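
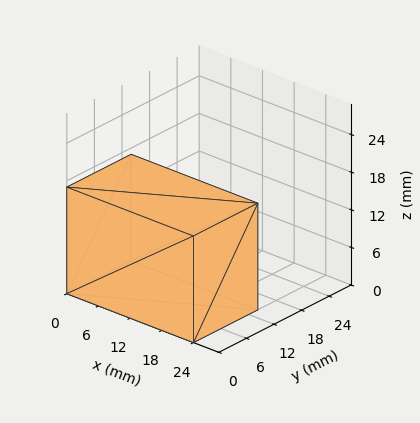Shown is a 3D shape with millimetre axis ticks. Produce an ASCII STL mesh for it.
Reading the render: the shape is a rectangular box, roughly 24 × 14 mm footprint and 17 mm tall (dimensions read to the nearest mm from the axis ticks). For the STL, each face is triangulated and given an outward normal.

solid part
  facet normal 0.0000 0.0000 -1.0000
    outer loop
      vertex 24.000 14.000 0.000
      vertex 24.000 0.000 0.000
      vertex 0.000 0.000 0.000
    endloop
  endfacet
  facet normal 0.0000 0.0000 -1.0000
    outer loop
      vertex 0.000 14.000 0.000
      vertex 24.000 14.000 0.000
      vertex 0.000 0.000 0.000
    endloop
  endfacet
  facet normal 0.0000 0.0000 1.0000
    outer loop
      vertex 0.000 0.000 17.000
      vertex 24.000 0.000 17.000
      vertex 24.000 14.000 17.000
    endloop
  endfacet
  facet normal 0.0000 0.0000 1.0000
    outer loop
      vertex 0.000 0.000 17.000
      vertex 24.000 14.000 17.000
      vertex 0.000 14.000 17.000
    endloop
  endfacet
  facet normal 0.0000 -1.0000 0.0000
    outer loop
      vertex 0.000 0.000 0.000
      vertex 24.000 0.000 0.000
      vertex 24.000 0.000 17.000
    endloop
  endfacet
  facet normal 0.0000 -1.0000 0.0000
    outer loop
      vertex 0.000 0.000 0.000
      vertex 24.000 0.000 17.000
      vertex 0.000 0.000 17.000
    endloop
  endfacet
  facet normal 0.0000 1.0000 0.0000
    outer loop
      vertex 24.000 14.000 17.000
      vertex 24.000 14.000 0.000
      vertex 0.000 14.000 0.000
    endloop
  endfacet
  facet normal 0.0000 1.0000 0.0000
    outer loop
      vertex 0.000 14.000 17.000
      vertex 24.000 14.000 17.000
      vertex 0.000 14.000 0.000
    endloop
  endfacet
  facet normal -1.0000 0.0000 0.0000
    outer loop
      vertex 0.000 14.000 17.000
      vertex 0.000 14.000 0.000
      vertex 0.000 0.000 0.000
    endloop
  endfacet
  facet normal -1.0000 0.0000 0.0000
    outer loop
      vertex 0.000 0.000 17.000
      vertex 0.000 14.000 17.000
      vertex 0.000 0.000 0.000
    endloop
  endfacet
  facet normal 1.0000 0.0000 0.0000
    outer loop
      vertex 24.000 0.000 0.000
      vertex 24.000 14.000 0.000
      vertex 24.000 14.000 17.000
    endloop
  endfacet
  facet normal 1.0000 0.0000 0.0000
    outer loop
      vertex 24.000 0.000 0.000
      vertex 24.000 14.000 17.000
      vertex 24.000 0.000 17.000
    endloop
  endfacet
endsolid part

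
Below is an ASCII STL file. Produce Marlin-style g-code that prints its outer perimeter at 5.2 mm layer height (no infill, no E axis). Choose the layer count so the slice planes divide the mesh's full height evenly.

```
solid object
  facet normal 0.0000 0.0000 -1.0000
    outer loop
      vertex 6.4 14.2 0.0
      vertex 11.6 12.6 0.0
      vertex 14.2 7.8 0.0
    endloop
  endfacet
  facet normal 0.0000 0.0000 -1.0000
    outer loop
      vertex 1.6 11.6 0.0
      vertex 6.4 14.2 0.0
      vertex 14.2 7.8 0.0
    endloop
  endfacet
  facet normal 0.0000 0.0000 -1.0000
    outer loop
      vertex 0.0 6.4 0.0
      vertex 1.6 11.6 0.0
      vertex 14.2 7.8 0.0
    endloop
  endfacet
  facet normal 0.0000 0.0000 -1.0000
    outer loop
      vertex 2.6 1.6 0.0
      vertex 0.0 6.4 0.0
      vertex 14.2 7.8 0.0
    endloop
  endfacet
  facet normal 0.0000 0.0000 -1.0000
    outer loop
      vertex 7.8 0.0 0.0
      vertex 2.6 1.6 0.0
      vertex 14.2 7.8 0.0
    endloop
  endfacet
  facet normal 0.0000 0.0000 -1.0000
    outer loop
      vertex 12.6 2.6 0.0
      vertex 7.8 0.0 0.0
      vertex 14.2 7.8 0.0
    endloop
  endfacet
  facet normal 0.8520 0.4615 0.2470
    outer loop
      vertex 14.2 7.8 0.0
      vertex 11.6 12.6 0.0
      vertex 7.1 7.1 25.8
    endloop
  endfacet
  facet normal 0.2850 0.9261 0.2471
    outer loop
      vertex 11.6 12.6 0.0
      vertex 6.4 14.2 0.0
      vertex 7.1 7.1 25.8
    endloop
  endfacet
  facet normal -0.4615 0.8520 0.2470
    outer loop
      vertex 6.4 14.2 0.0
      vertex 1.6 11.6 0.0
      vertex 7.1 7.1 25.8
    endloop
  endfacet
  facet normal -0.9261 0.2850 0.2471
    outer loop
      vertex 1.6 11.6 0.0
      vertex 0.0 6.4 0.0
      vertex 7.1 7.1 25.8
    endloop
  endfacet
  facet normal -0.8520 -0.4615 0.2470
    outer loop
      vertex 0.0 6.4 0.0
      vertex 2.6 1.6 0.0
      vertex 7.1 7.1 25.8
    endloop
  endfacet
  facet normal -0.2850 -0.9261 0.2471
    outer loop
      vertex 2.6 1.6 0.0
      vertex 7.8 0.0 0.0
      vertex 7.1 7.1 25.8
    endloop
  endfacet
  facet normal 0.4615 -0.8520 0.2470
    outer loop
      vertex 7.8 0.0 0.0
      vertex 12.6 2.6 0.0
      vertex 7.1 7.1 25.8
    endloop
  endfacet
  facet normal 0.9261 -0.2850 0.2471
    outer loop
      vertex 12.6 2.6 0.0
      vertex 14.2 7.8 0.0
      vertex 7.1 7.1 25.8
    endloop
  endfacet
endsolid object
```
; perimeter-only toolpath
G21 ; units = mm
G90 ; absolute positioning
G28 ; home
; layer 1
G0 Z5.2
G0 X12.8 Y7.7
G1 X10.7 Y11.5
G1 X6.5 Y12.8
G1 X2.7 Y10.7
G1 X1.4 Y6.5
G1 X3.5 Y2.7
G1 X7.7 Y1.4
G1 X11.5 Y3.5
G1 X12.8 Y7.7
; layer 2
G0 Z10.3
G0 X11.4 Y7.5
G1 X9.8 Y10.4
G1 X6.7 Y11.4
G1 X3.8 Y9.8
G1 X2.8 Y6.7
G1 X4.4 Y3.8
G1 X7.5 Y2.8
G1 X10.4 Y4.4
G1 X11.4 Y7.5
; layer 3
G0 Z15.5
G0 X9.9 Y7.4
G1 X8.9 Y9.3
G1 X6.8 Y9.9
G1 X4.9 Y8.9
G1 X4.3 Y6.8
G1 X5.3 Y4.9
G1 X7.4 Y4.3
G1 X9.3 Y5.3
G1 X9.9 Y7.4
; layer 4
G0 Z20.6
G0 X8.5 Y7.2
G1 X8.0 Y8.2
G1 X7.0 Y8.5
G1 X6.0 Y8.0
G1 X5.7 Y7.0
G1 X6.2 Y6.0
G1 X7.2 Y5.7
G1 X8.2 Y6.2
G1 X8.5 Y7.2
M2 ; end

The solid is a regular 8-sided pyramid, base circumscribed radius ≈ 7.1 mm, apex at z ≈ 25.8 mm. Slicing at Δz = 5.2 mm — 5 equal slices spanning the solid's height, so layer i sits at z = i·h/5 — gives 4 non-empty perimeters. Each is a 8-segment closed polygon; G0 lifts to the layer z and rapids to the start vertex, then G1 traces the edges. The cross-section shrinks linearly with z (the slice at the apex is degenerate and omitted).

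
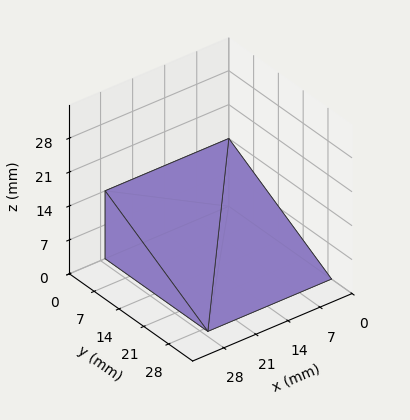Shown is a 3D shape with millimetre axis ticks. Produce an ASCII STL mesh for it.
Reading the render: the shape is a wedge (ramp): 27 × 29 mm base, rising to 14 mm along the y=0 edge and sloping linearly to z=0 at y=29 (dimensions read to the nearest mm from the axis ticks). For the STL, each face is triangulated and given an outward normal.

solid part
  facet normal 0.0000 0.0000 -1.0000
    outer loop
      vertex 27.00 29.00 0.00
      vertex 27.00 0.00 0.00
      vertex 0.00 0.00 0.00
    endloop
  endfacet
  facet normal 0.0000 0.0000 -1.0000
    outer loop
      vertex 0.00 29.00 0.00
      vertex 27.00 29.00 0.00
      vertex 0.00 0.00 0.00
    endloop
  endfacet
  facet normal 0.0000 -1.0000 0.0000
    outer loop
      vertex 0.00 0.00 0.00
      vertex 27.00 0.00 0.00
      vertex 27.00 0.00 14.00
    endloop
  endfacet
  facet normal 0.0000 -1.0000 0.0000
    outer loop
      vertex 0.00 0.00 0.00
      vertex 27.00 0.00 14.00
      vertex 0.00 0.00 14.00
    endloop
  endfacet
  facet normal 0.0000 0.4347 0.9006
    outer loop
      vertex 0.00 0.00 14.00
      vertex 27.00 0.00 14.00
      vertex 27.00 29.00 0.00
    endloop
  endfacet
  facet normal 0.0000 0.4347 0.9006
    outer loop
      vertex 0.00 0.00 14.00
      vertex 27.00 29.00 0.00
      vertex 0.00 29.00 0.00
    endloop
  endfacet
  facet normal -1.0000 0.0000 0.0000
    outer loop
      vertex 0.00 0.00 14.00
      vertex 0.00 29.00 0.00
      vertex 0.00 0.00 0.00
    endloop
  endfacet
  facet normal 1.0000 0.0000 0.0000
    outer loop
      vertex 27.00 0.00 0.00
      vertex 27.00 29.00 0.00
      vertex 27.00 0.00 14.00
    endloop
  endfacet
endsolid part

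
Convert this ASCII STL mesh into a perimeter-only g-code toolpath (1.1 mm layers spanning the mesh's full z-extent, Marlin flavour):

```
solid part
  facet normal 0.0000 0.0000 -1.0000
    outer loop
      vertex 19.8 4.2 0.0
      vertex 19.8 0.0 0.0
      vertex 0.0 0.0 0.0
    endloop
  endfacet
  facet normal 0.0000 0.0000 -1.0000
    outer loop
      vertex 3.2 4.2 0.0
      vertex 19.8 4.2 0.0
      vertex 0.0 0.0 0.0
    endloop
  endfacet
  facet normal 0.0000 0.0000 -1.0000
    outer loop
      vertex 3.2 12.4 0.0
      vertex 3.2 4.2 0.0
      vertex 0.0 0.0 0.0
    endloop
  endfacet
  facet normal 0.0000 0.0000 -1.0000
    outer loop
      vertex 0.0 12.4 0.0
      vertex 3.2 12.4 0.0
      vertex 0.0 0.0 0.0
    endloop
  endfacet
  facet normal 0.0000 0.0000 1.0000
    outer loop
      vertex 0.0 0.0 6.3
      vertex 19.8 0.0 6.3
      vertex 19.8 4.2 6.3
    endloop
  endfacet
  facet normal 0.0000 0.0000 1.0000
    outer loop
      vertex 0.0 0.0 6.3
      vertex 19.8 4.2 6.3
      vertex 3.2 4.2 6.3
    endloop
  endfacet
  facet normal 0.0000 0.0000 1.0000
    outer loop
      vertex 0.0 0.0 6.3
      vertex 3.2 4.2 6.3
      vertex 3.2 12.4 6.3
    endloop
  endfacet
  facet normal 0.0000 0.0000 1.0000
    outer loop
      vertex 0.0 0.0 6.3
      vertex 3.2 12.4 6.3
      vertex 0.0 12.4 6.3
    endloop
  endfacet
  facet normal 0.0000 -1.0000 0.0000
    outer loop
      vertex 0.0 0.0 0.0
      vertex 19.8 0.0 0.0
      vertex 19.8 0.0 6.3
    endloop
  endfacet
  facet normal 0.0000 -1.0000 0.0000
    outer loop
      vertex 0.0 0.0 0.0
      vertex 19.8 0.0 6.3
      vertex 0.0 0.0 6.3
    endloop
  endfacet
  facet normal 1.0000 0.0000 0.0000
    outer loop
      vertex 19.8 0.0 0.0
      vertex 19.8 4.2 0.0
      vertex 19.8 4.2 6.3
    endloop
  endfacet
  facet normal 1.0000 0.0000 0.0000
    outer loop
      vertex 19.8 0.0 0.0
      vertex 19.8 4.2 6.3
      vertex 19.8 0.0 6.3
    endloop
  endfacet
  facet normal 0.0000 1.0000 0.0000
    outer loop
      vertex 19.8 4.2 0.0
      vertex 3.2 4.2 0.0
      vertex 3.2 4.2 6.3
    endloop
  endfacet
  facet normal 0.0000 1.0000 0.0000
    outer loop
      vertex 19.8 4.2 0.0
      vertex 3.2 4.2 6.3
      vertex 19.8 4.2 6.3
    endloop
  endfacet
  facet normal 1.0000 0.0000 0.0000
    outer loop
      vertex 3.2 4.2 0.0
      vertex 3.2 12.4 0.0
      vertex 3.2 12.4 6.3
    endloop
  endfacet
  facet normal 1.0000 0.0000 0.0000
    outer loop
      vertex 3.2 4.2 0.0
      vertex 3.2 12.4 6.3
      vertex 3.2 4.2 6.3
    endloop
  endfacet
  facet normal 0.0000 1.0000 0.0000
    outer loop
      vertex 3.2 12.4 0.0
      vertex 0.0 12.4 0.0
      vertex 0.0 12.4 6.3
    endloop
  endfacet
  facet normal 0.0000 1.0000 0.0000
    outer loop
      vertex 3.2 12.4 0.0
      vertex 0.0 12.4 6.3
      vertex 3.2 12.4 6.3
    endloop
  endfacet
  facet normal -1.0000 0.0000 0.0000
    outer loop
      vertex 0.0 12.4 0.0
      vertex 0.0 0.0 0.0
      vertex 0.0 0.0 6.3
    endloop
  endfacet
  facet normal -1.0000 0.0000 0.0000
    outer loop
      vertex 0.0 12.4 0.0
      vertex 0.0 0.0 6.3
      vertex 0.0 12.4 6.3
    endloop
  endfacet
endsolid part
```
; perimeter-only toolpath
G21 ; units = mm
G90 ; absolute positioning
G28 ; home
; layer 1
G0 Z1.1
G0 X0.0 Y0.0
G1 X19.8 Y0.0
G1 X19.8 Y4.2
G1 X3.2 Y4.2
G1 X3.2 Y12.4
G1 X0.0 Y12.4
G1 X0.0 Y0.0
; layer 2
G0 Z2.1
G0 X0.0 Y0.0
G1 X19.8 Y0.0
G1 X19.8 Y4.2
G1 X3.2 Y4.2
G1 X3.2 Y12.4
G1 X0.0 Y12.4
G1 X0.0 Y0.0
; layer 3
G0 Z3.2
G0 X0.0 Y0.0
G1 X19.8 Y0.0
G1 X19.8 Y4.2
G1 X3.2 Y4.2
G1 X3.2 Y12.4
G1 X0.0 Y12.4
G1 X0.0 Y0.0
; layer 4
G0 Z4.2
G0 X0.0 Y0.0
G1 X19.8 Y0.0
G1 X19.8 Y4.2
G1 X3.2 Y4.2
G1 X3.2 Y12.4
G1 X0.0 Y12.4
G1 X0.0 Y0.0
; layer 5
G0 Z5.2
G0 X0.0 Y0.0
G1 X19.8 Y0.0
G1 X19.8 Y4.2
G1 X3.2 Y4.2
G1 X3.2 Y12.4
G1 X0.0 Y12.4
G1 X0.0 Y0.0
; layer 6
G0 Z6.3
G0 X0.0 Y0.0
G1 X19.8 Y0.0
G1 X19.8 Y4.2
G1 X3.2 Y4.2
G1 X3.2 Y12.4
G1 X0.0 Y12.4
G1 X0.0 Y0.0
M2 ; end

The solid is an L-shaped prism: outer 19.8 × 12.4 mm, arm thicknesses ≈ 4.2 mm (horizontal) and 3.2 mm (vertical), extruded 6.3 mm in z. Slicing at Δz = 1.1 mm — 6 equal slices spanning the solid's height, so layer i sits at z = i·h/6 — gives 6 non-empty perimeters. Each is a 6-segment closed polygon; G0 lifts to the layer z and rapids to the start vertex, then G1 traces the edges.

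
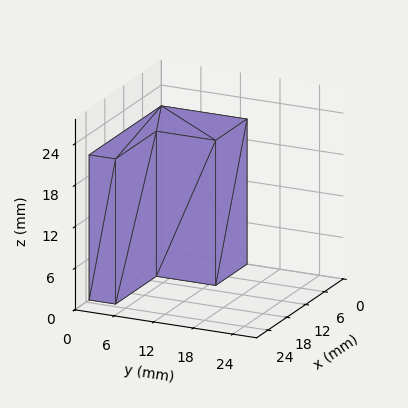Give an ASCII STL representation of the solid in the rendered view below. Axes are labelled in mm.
Reading the render: the shape is an L-shaped prism: outer 23 × 13 mm, arm thicknesses ≈ 4 mm (horizontal) and 10 mm (vertical), extruded 21 mm in z (dimensions read to the nearest mm from the axis ticks). For the STL, each face is triangulated and given an outward normal.

solid part
  facet normal 0.0000 0.0000 -1.0000
    outer loop
      vertex 23.0 4.0 0.0
      vertex 23.0 0.0 0.0
      vertex 0.0 0.0 0.0
    endloop
  endfacet
  facet normal 0.0000 0.0000 -1.0000
    outer loop
      vertex 10.0 4.0 0.0
      vertex 23.0 4.0 0.0
      vertex 0.0 0.0 0.0
    endloop
  endfacet
  facet normal 0.0000 0.0000 -1.0000
    outer loop
      vertex 10.0 13.0 0.0
      vertex 10.0 4.0 0.0
      vertex 0.0 0.0 0.0
    endloop
  endfacet
  facet normal 0.0000 0.0000 -1.0000
    outer loop
      vertex 0.0 13.0 0.0
      vertex 10.0 13.0 0.0
      vertex 0.0 0.0 0.0
    endloop
  endfacet
  facet normal 0.0000 0.0000 1.0000
    outer loop
      vertex 0.0 0.0 21.0
      vertex 23.0 0.0 21.0
      vertex 23.0 4.0 21.0
    endloop
  endfacet
  facet normal 0.0000 0.0000 1.0000
    outer loop
      vertex 0.0 0.0 21.0
      vertex 23.0 4.0 21.0
      vertex 10.0 4.0 21.0
    endloop
  endfacet
  facet normal 0.0000 0.0000 1.0000
    outer loop
      vertex 0.0 0.0 21.0
      vertex 10.0 4.0 21.0
      vertex 10.0 13.0 21.0
    endloop
  endfacet
  facet normal 0.0000 0.0000 1.0000
    outer loop
      vertex 0.0 0.0 21.0
      vertex 10.0 13.0 21.0
      vertex 0.0 13.0 21.0
    endloop
  endfacet
  facet normal 0.0000 -1.0000 0.0000
    outer loop
      vertex 0.0 0.0 0.0
      vertex 23.0 0.0 0.0
      vertex 23.0 0.0 21.0
    endloop
  endfacet
  facet normal 0.0000 -1.0000 0.0000
    outer loop
      vertex 0.0 0.0 0.0
      vertex 23.0 0.0 21.0
      vertex 0.0 0.0 21.0
    endloop
  endfacet
  facet normal 1.0000 0.0000 0.0000
    outer loop
      vertex 23.0 0.0 0.0
      vertex 23.0 4.0 0.0
      vertex 23.0 4.0 21.0
    endloop
  endfacet
  facet normal 1.0000 0.0000 0.0000
    outer loop
      vertex 23.0 0.0 0.0
      vertex 23.0 4.0 21.0
      vertex 23.0 0.0 21.0
    endloop
  endfacet
  facet normal 0.0000 1.0000 0.0000
    outer loop
      vertex 23.0 4.0 0.0
      vertex 10.0 4.0 0.0
      vertex 10.0 4.0 21.0
    endloop
  endfacet
  facet normal 0.0000 1.0000 0.0000
    outer loop
      vertex 23.0 4.0 0.0
      vertex 10.0 4.0 21.0
      vertex 23.0 4.0 21.0
    endloop
  endfacet
  facet normal 1.0000 0.0000 0.0000
    outer loop
      vertex 10.0 4.0 0.0
      vertex 10.0 13.0 0.0
      vertex 10.0 13.0 21.0
    endloop
  endfacet
  facet normal 1.0000 0.0000 0.0000
    outer loop
      vertex 10.0 4.0 0.0
      vertex 10.0 13.0 21.0
      vertex 10.0 4.0 21.0
    endloop
  endfacet
  facet normal 0.0000 1.0000 0.0000
    outer loop
      vertex 10.0 13.0 0.0
      vertex 0.0 13.0 0.0
      vertex 0.0 13.0 21.0
    endloop
  endfacet
  facet normal 0.0000 1.0000 0.0000
    outer loop
      vertex 10.0 13.0 0.0
      vertex 0.0 13.0 21.0
      vertex 10.0 13.0 21.0
    endloop
  endfacet
  facet normal -1.0000 0.0000 0.0000
    outer loop
      vertex 0.0 13.0 0.0
      vertex 0.0 0.0 0.0
      vertex 0.0 0.0 21.0
    endloop
  endfacet
  facet normal -1.0000 0.0000 0.0000
    outer loop
      vertex 0.0 13.0 0.0
      vertex 0.0 0.0 21.0
      vertex 0.0 13.0 21.0
    endloop
  endfacet
endsolid part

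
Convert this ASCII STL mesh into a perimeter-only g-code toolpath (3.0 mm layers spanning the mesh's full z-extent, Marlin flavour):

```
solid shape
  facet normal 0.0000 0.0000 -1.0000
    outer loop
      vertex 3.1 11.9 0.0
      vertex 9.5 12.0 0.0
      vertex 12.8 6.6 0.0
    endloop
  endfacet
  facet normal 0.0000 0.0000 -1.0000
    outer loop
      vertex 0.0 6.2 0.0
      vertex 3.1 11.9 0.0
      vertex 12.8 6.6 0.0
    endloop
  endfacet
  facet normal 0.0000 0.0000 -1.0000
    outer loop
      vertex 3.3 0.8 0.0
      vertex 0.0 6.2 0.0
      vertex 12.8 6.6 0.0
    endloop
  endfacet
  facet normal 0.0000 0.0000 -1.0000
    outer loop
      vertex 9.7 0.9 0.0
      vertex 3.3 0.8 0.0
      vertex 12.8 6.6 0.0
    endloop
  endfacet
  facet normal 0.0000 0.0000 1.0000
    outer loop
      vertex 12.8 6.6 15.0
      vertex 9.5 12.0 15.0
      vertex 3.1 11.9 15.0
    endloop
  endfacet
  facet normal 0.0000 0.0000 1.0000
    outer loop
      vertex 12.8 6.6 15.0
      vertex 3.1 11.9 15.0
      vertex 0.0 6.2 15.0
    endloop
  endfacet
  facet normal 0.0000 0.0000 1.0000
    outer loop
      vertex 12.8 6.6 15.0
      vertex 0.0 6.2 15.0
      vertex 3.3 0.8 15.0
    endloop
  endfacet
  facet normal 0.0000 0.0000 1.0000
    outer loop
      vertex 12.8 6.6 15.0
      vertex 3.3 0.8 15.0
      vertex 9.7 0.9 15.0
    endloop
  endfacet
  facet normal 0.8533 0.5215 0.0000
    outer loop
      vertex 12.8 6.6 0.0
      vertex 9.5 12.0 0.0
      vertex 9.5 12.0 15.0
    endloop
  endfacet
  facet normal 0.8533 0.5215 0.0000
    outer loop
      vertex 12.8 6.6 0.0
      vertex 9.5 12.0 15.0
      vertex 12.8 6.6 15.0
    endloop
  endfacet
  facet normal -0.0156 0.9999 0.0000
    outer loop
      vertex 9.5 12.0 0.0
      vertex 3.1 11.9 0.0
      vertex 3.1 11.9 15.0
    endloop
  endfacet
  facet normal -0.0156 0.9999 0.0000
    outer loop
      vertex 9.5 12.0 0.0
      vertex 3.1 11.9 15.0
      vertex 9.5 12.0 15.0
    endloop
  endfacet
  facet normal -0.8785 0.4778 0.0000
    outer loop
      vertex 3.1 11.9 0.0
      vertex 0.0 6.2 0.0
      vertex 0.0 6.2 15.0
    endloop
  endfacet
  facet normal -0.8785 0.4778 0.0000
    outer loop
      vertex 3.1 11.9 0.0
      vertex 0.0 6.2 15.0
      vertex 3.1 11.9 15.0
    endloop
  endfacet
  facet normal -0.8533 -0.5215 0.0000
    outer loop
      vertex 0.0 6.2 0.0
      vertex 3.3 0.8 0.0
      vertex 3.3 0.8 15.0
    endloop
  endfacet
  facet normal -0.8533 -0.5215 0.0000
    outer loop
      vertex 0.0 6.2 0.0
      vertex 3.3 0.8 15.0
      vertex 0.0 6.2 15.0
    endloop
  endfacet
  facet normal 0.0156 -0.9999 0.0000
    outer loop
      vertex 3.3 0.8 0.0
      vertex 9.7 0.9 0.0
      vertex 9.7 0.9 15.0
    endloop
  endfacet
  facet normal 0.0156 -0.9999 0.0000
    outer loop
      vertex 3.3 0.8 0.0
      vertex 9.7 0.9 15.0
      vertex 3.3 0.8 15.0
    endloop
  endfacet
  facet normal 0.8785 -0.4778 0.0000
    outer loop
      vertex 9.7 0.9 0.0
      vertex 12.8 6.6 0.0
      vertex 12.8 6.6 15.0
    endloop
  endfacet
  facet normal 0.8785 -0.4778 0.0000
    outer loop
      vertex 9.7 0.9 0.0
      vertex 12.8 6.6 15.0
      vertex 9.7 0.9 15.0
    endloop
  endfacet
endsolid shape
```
; perimeter-only toolpath
G21 ; units = mm
G90 ; absolute positioning
G28 ; home
; layer 1
G0 Z3.0
G0 X12.8 Y6.6
G1 X9.5 Y12.0
G1 X3.1 Y11.9
G1 X0.0 Y6.2
G1 X3.3 Y0.8
G1 X9.7 Y0.9
G1 X12.8 Y6.6
; layer 2
G0 Z6.0
G0 X12.8 Y6.6
G1 X9.5 Y12.0
G1 X3.1 Y11.9
G1 X0.0 Y6.2
G1 X3.3 Y0.8
G1 X9.7 Y0.9
G1 X12.8 Y6.6
; layer 3
G0 Z9.0
G0 X12.8 Y6.6
G1 X9.5 Y12.0
G1 X3.1 Y11.9
G1 X0.0 Y6.2
G1 X3.3 Y0.8
G1 X9.7 Y0.9
G1 X12.8 Y6.6
; layer 4
G0 Z12.0
G0 X12.8 Y6.6
G1 X9.5 Y12.0
G1 X3.1 Y11.9
G1 X0.0 Y6.2
G1 X3.3 Y0.8
G1 X9.7 Y0.9
G1 X12.8 Y6.6
; layer 5
G0 Z15.0
G0 X12.8 Y6.6
G1 X9.5 Y12.0
G1 X3.1 Y11.9
G1 X0.0 Y6.2
G1 X3.3 Y0.8
G1 X9.7 Y0.9
G1 X12.8 Y6.6
M2 ; end

The solid is a regular 6-sided prism (a cylinder approximated with 6 flat sides), circumscribed radius ≈ 6.4 mm, height ≈ 15 mm. Slicing at Δz = 3.0 mm — 5 equal slices spanning the solid's height, so layer i sits at z = i·h/5 — gives 5 non-empty perimeters. Each is a 6-segment closed polygon; G0 lifts to the layer z and rapids to the start vertex, then G1 traces the edges.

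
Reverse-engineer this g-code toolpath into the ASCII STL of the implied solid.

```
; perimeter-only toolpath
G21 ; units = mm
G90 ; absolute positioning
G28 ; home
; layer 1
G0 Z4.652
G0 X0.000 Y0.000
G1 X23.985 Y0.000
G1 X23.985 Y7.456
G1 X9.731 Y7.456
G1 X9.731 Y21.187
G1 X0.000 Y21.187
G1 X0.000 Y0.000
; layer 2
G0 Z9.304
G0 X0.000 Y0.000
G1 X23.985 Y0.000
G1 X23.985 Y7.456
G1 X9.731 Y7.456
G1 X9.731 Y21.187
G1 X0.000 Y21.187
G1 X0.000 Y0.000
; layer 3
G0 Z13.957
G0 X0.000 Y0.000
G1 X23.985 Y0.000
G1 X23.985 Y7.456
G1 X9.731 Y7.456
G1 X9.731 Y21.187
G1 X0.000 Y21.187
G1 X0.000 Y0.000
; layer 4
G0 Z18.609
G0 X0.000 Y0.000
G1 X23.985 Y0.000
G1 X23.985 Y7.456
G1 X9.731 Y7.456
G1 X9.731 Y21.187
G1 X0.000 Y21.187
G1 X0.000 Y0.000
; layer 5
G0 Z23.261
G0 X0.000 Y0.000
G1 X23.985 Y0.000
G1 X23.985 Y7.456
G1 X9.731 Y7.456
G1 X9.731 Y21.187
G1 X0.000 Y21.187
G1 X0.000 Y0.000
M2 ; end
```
solid part
  facet normal 0.0000 0.0000 -1.0000
    outer loop
      vertex 23.985 7.456 0.000
      vertex 23.985 0.000 0.000
      vertex 0.000 0.000 0.000
    endloop
  endfacet
  facet normal 0.0000 0.0000 -1.0000
    outer loop
      vertex 9.731 7.456 0.000
      vertex 23.985 7.456 0.000
      vertex 0.000 0.000 0.000
    endloop
  endfacet
  facet normal 0.0000 0.0000 -1.0000
    outer loop
      vertex 9.731 21.187 0.000
      vertex 9.731 7.456 0.000
      vertex 0.000 0.000 0.000
    endloop
  endfacet
  facet normal 0.0000 0.0000 -1.0000
    outer loop
      vertex 0.000 21.187 0.000
      vertex 9.731 21.187 0.000
      vertex 0.000 0.000 0.000
    endloop
  endfacet
  facet normal 0.0000 0.0000 1.0000
    outer loop
      vertex 0.000 0.000 23.261
      vertex 23.985 0.000 23.261
      vertex 23.985 7.456 23.261
    endloop
  endfacet
  facet normal 0.0000 0.0000 1.0000
    outer loop
      vertex 0.000 0.000 23.261
      vertex 23.985 7.456 23.261
      vertex 9.731 7.456 23.261
    endloop
  endfacet
  facet normal 0.0000 0.0000 1.0000
    outer loop
      vertex 0.000 0.000 23.261
      vertex 9.731 7.456 23.261
      vertex 9.731 21.187 23.261
    endloop
  endfacet
  facet normal 0.0000 0.0000 1.0000
    outer loop
      vertex 0.000 0.000 23.261
      vertex 9.731 21.187 23.261
      vertex 0.000 21.187 23.261
    endloop
  endfacet
  facet normal 0.0000 -1.0000 0.0000
    outer loop
      vertex 0.000 0.000 0.000
      vertex 23.985 0.000 0.000
      vertex 23.985 0.000 23.261
    endloop
  endfacet
  facet normal 0.0000 -1.0000 0.0000
    outer loop
      vertex 0.000 0.000 0.000
      vertex 23.985 0.000 23.261
      vertex 0.000 0.000 23.261
    endloop
  endfacet
  facet normal 1.0000 0.0000 0.0000
    outer loop
      vertex 23.985 0.000 0.000
      vertex 23.985 7.456 0.000
      vertex 23.985 7.456 23.261
    endloop
  endfacet
  facet normal 1.0000 0.0000 0.0000
    outer loop
      vertex 23.985 0.000 0.000
      vertex 23.985 7.456 23.261
      vertex 23.985 0.000 23.261
    endloop
  endfacet
  facet normal 0.0000 1.0000 0.0000
    outer loop
      vertex 23.985 7.456 0.000
      vertex 9.731 7.456 0.000
      vertex 9.731 7.456 23.261
    endloop
  endfacet
  facet normal 0.0000 1.0000 0.0000
    outer loop
      vertex 23.985 7.456 0.000
      vertex 9.731 7.456 23.261
      vertex 23.985 7.456 23.261
    endloop
  endfacet
  facet normal 1.0000 0.0000 0.0000
    outer loop
      vertex 9.731 7.456 0.000
      vertex 9.731 21.187 0.000
      vertex 9.731 21.187 23.261
    endloop
  endfacet
  facet normal 1.0000 0.0000 0.0000
    outer loop
      vertex 9.731 7.456 0.000
      vertex 9.731 21.187 23.261
      vertex 9.731 7.456 23.261
    endloop
  endfacet
  facet normal 0.0000 1.0000 0.0000
    outer loop
      vertex 9.731 21.187 0.000
      vertex 0.000 21.187 0.000
      vertex 0.000 21.187 23.261
    endloop
  endfacet
  facet normal 0.0000 1.0000 0.0000
    outer loop
      vertex 9.731 21.187 0.000
      vertex 0.000 21.187 23.261
      vertex 9.731 21.187 23.261
    endloop
  endfacet
  facet normal -1.0000 0.0000 0.0000
    outer loop
      vertex 0.000 21.187 0.000
      vertex 0.000 0.000 0.000
      vertex 0.000 0.000 23.261
    endloop
  endfacet
  facet normal -1.0000 0.0000 0.0000
    outer loop
      vertex 0.000 21.187 0.000
      vertex 0.000 0.000 23.261
      vertex 0.000 21.187 23.261
    endloop
  endfacet
endsolid part

The G0 Z moves step by Δz≈4.652 mm. Every layer's G1 loop is the same polygon, so the solid is a straight extrusion of it from z=0 to z≈23.3. Closing with flat bottom and top caps and triangulating gives 20 facets — an L-shaped prism: outer 24 × 21.2 mm, arm thicknesses ≈ 7.46 mm (horizontal) and 9.73 mm (vertical), extruded 23.3 mm in z.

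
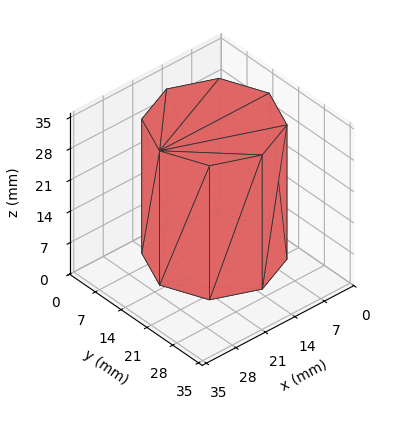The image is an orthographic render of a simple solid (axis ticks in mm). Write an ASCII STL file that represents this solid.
Reading the render: the shape is a regular 8-sided prism (a cylinder approximated with 8 flat sides), circumscribed radius ≈ 13 mm, height ≈ 30 mm (dimensions read to the nearest mm from the axis ticks). For the STL, each face is triangulated and given an outward normal.

solid part
  facet normal 0.0000 0.0000 -1.0000
    outer loop
      vertex 13.000 26.000 0.000
      vertex 22.192 22.192 0.000
      vertex 26.000 13.000 0.000
    endloop
  endfacet
  facet normal 0.0000 0.0000 -1.0000
    outer loop
      vertex 3.808 22.192 0.000
      vertex 13.000 26.000 0.000
      vertex 26.000 13.000 0.000
    endloop
  endfacet
  facet normal 0.0000 0.0000 -1.0000
    outer loop
      vertex 0.000 13.000 0.000
      vertex 3.808 22.192 0.000
      vertex 26.000 13.000 0.000
    endloop
  endfacet
  facet normal 0.0000 0.0000 -1.0000
    outer loop
      vertex 3.808 3.808 0.000
      vertex 0.000 13.000 0.000
      vertex 26.000 13.000 0.000
    endloop
  endfacet
  facet normal 0.0000 0.0000 -1.0000
    outer loop
      vertex 13.000 0.000 0.000
      vertex 3.808 3.808 0.000
      vertex 26.000 13.000 0.000
    endloop
  endfacet
  facet normal 0.0000 0.0000 -1.0000
    outer loop
      vertex 22.192 3.808 0.000
      vertex 13.000 0.000 0.000
      vertex 26.000 13.000 0.000
    endloop
  endfacet
  facet normal 0.0000 0.0000 1.0000
    outer loop
      vertex 26.000 13.000 30.000
      vertex 22.192 22.192 30.000
      vertex 13.000 26.000 30.000
    endloop
  endfacet
  facet normal 0.0000 0.0000 1.0000
    outer loop
      vertex 26.000 13.000 30.000
      vertex 13.000 26.000 30.000
      vertex 3.808 22.192 30.000
    endloop
  endfacet
  facet normal 0.0000 0.0000 1.0000
    outer loop
      vertex 26.000 13.000 30.000
      vertex 3.808 22.192 30.000
      vertex 0.000 13.000 30.000
    endloop
  endfacet
  facet normal 0.0000 0.0000 1.0000
    outer loop
      vertex 26.000 13.000 30.000
      vertex 0.000 13.000 30.000
      vertex 3.808 3.808 30.000
    endloop
  endfacet
  facet normal 0.0000 0.0000 1.0000
    outer loop
      vertex 26.000 13.000 30.000
      vertex 3.808 3.808 30.000
      vertex 13.000 0.000 30.000
    endloop
  endfacet
  facet normal 0.0000 0.0000 1.0000
    outer loop
      vertex 26.000 13.000 30.000
      vertex 13.000 0.000 30.000
      vertex 22.192 3.808 30.000
    endloop
  endfacet
  facet normal 0.9239 0.3827 0.0000
    outer loop
      vertex 26.000 13.000 0.000
      vertex 22.192 22.192 0.000
      vertex 22.192 22.192 30.000
    endloop
  endfacet
  facet normal 0.9239 0.3827 0.0000
    outer loop
      vertex 26.000 13.000 0.000
      vertex 22.192 22.192 30.000
      vertex 26.000 13.000 30.000
    endloop
  endfacet
  facet normal 0.3827 0.9239 0.0000
    outer loop
      vertex 22.192 22.192 0.000
      vertex 13.000 26.000 0.000
      vertex 13.000 26.000 30.000
    endloop
  endfacet
  facet normal 0.3827 0.9239 0.0000
    outer loop
      vertex 22.192 22.192 0.000
      vertex 13.000 26.000 30.000
      vertex 22.192 22.192 30.000
    endloop
  endfacet
  facet normal -0.3827 0.9239 0.0000
    outer loop
      vertex 13.000 26.000 0.000
      vertex 3.808 22.192 0.000
      vertex 3.808 22.192 30.000
    endloop
  endfacet
  facet normal -0.3827 0.9239 0.0000
    outer loop
      vertex 13.000 26.000 0.000
      vertex 3.808 22.192 30.000
      vertex 13.000 26.000 30.000
    endloop
  endfacet
  facet normal -0.9239 0.3827 0.0000
    outer loop
      vertex 3.808 22.192 0.000
      vertex 0.000 13.000 0.000
      vertex 0.000 13.000 30.000
    endloop
  endfacet
  facet normal -0.9239 0.3827 0.0000
    outer loop
      vertex 3.808 22.192 0.000
      vertex 0.000 13.000 30.000
      vertex 3.808 22.192 30.000
    endloop
  endfacet
  facet normal -0.9239 -0.3827 0.0000
    outer loop
      vertex 0.000 13.000 0.000
      vertex 3.808 3.808 0.000
      vertex 3.808 3.808 30.000
    endloop
  endfacet
  facet normal -0.9239 -0.3827 0.0000
    outer loop
      vertex 0.000 13.000 0.000
      vertex 3.808 3.808 30.000
      vertex 0.000 13.000 30.000
    endloop
  endfacet
  facet normal -0.3827 -0.9239 0.0000
    outer loop
      vertex 3.808 3.808 0.000
      vertex 13.000 0.000 0.000
      vertex 13.000 0.000 30.000
    endloop
  endfacet
  facet normal -0.3827 -0.9239 0.0000
    outer loop
      vertex 3.808 3.808 0.000
      vertex 13.000 0.000 30.000
      vertex 3.808 3.808 30.000
    endloop
  endfacet
  facet normal 0.3827 -0.9239 0.0000
    outer loop
      vertex 13.000 0.000 0.000
      vertex 22.192 3.808 0.000
      vertex 22.192 3.808 30.000
    endloop
  endfacet
  facet normal 0.3827 -0.9239 0.0000
    outer loop
      vertex 13.000 0.000 0.000
      vertex 22.192 3.808 30.000
      vertex 13.000 0.000 30.000
    endloop
  endfacet
  facet normal 0.9239 -0.3827 0.0000
    outer loop
      vertex 22.192 3.808 0.000
      vertex 26.000 13.000 0.000
      vertex 26.000 13.000 30.000
    endloop
  endfacet
  facet normal 0.9239 -0.3827 0.0000
    outer loop
      vertex 22.192 3.808 0.000
      vertex 26.000 13.000 30.000
      vertex 22.192 3.808 30.000
    endloop
  endfacet
endsolid part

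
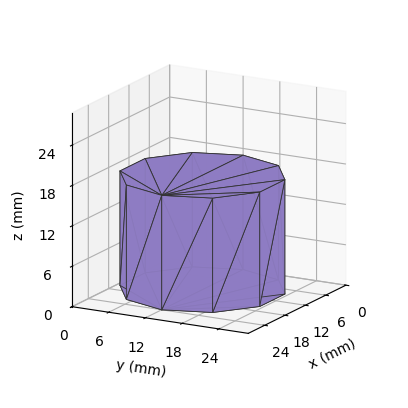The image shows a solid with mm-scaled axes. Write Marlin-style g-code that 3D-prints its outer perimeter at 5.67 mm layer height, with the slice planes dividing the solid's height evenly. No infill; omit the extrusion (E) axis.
Reading the render: the shape is a regular 10-sided prism (a cylinder approximated with 10 flat sides), circumscribed radius ≈ 12 mm, height ≈ 17 mm (dimensions read to the nearest mm from the axis ticks). For the g-code, the solid's height is divided into equal slices at the stated Δz and each level perimeter traced with G1 moves after a G0 lift.

; perimeter-only toolpath
G21 ; units = mm
G90 ; absolute positioning
G28 ; home
; layer 1
G0 Z5.67
G0 X24.00 Y12.00
G1 X21.71 Y19.05
G1 X15.71 Y23.41
G1 X8.29 Y23.41
G1 X2.29 Y19.05
G1 X0.00 Y12.00
G1 X2.29 Y4.95
G1 X8.29 Y0.59
G1 X15.71 Y0.59
G1 X21.71 Y4.95
G1 X24.00 Y12.00
; layer 2
G0 Z11.33
G0 X24.00 Y12.00
G1 X21.71 Y19.05
G1 X15.71 Y23.41
G1 X8.29 Y23.41
G1 X2.29 Y19.05
G1 X0.00 Y12.00
G1 X2.29 Y4.95
G1 X8.29 Y0.59
G1 X15.71 Y0.59
G1 X21.71 Y4.95
G1 X24.00 Y12.00
; layer 3
G0 Z17.00
G0 X24.00 Y12.00
G1 X21.71 Y19.05
G1 X15.71 Y23.41
G1 X8.29 Y23.41
G1 X2.29 Y19.05
G1 X0.00 Y12.00
G1 X2.29 Y4.95
G1 X8.29 Y0.59
G1 X15.71 Y0.59
G1 X21.71 Y4.95
G1 X24.00 Y12.00
M2 ; end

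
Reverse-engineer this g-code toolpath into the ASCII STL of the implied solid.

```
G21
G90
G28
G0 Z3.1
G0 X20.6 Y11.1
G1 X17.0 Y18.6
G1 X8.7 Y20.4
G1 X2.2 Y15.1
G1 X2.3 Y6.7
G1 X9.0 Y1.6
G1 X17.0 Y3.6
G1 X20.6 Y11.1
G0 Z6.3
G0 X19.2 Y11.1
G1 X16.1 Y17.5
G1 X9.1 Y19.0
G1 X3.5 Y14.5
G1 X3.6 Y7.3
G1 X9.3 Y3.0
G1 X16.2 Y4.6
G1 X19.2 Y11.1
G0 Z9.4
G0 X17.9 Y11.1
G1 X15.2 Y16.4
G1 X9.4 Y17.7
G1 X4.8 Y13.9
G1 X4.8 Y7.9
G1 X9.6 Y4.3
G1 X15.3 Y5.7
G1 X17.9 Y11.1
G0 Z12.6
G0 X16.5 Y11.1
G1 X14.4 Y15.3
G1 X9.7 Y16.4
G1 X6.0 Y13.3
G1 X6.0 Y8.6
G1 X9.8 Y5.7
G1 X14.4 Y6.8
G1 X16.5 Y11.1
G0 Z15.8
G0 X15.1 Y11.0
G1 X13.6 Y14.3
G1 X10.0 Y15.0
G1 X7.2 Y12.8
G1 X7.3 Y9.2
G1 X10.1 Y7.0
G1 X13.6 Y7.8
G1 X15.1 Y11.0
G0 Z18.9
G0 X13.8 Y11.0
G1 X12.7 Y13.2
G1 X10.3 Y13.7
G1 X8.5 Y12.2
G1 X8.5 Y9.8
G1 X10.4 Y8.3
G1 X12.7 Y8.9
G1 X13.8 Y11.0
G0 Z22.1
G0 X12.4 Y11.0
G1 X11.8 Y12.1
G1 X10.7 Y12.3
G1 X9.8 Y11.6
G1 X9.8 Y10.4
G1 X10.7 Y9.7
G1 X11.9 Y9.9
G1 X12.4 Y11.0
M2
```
solid part
  facet normal 0.0000 0.0000 -1.0000
    outer loop
      vertex 8.4 21.7 0.0
      vertex 17.8 19.7 0.0
      vertex 22.0 11.1 0.0
    endloop
  endfacet
  facet normal 0.0000 0.0000 -1.0000
    outer loop
      vertex 1.0 15.7 0.0
      vertex 8.4 21.7 0.0
      vertex 22.0 11.1 0.0
    endloop
  endfacet
  facet normal 0.0000 0.0000 -1.0000
    outer loop
      vertex 1.1 6.1 0.0
      vertex 1.0 15.7 0.0
      vertex 22.0 11.1 0.0
    endloop
  endfacet
  facet normal 0.0000 0.0000 -1.0000
    outer loop
      vertex 8.7 0.3 0.0
      vertex 1.1 6.1 0.0
      vertex 22.0 11.1 0.0
    endloop
  endfacet
  facet normal 0.0000 0.0000 -1.0000
    outer loop
      vertex 17.9 2.5 0.0
      vertex 8.7 0.3 0.0
      vertex 22.0 11.1 0.0
    endloop
  endfacet
  facet normal 0.8360 0.4083 0.3666
    outer loop
      vertex 22.0 11.1 0.0
      vertex 17.8 19.7 0.0
      vertex 11.0 11.0 25.2
    endloop
  endfacet
  facet normal 0.1936 0.9101 0.3664
    outer loop
      vertex 17.8 19.7 0.0
      vertex 8.4 21.7 0.0
      vertex 11.0 11.0 25.2
    endloop
  endfacet
  facet normal -0.5858 0.7225 0.3672
    outer loop
      vertex 8.4 21.7 0.0
      vertex 1.0 15.7 0.0
      vertex 11.0 11.0 25.2
    endloop
  endfacet
  facet normal -0.9301 -0.0097 0.3673
    outer loop
      vertex 1.0 15.7 0.0
      vertex 1.1 6.1 0.0
      vertex 11.0 11.0 25.2
    endloop
  endfacet
  facet normal -0.5647 -0.7399 0.3657
    outer loop
      vertex 1.1 6.1 0.0
      vertex 8.7 0.3 0.0
      vertex 11.0 11.0 25.2
    endloop
  endfacet
  facet normal 0.2166 -0.9056 0.3647
    outer loop
      vertex 8.7 0.3 0.0
      vertex 17.9 2.5 0.0
      vertex 11.0 11.0 25.2
    endloop
  endfacet
  facet normal 0.8403 -0.4006 0.3652
    outer loop
      vertex 17.9 2.5 0.0
      vertex 22.0 11.1 0.0
      vertex 11.0 11.0 25.2
    endloop
  endfacet
endsolid part

The G0 Z moves step by Δz≈3.1 mm. The G1 loops shrink linearly with z, so the solid tapers from its base footprint up to z≈25.2. Closing with a flat bottom cap and the tapered top and triangulating gives 12 facets — a regular 7-sided pyramid, base circumscribed radius ≈ 11 mm, apex at z ≈ 25.2 mm.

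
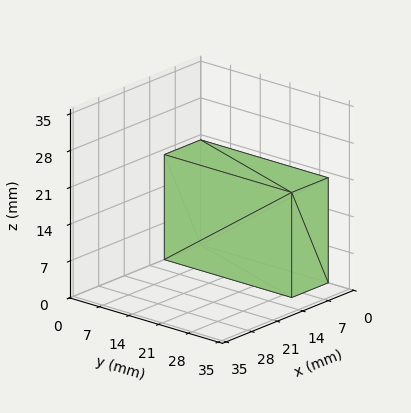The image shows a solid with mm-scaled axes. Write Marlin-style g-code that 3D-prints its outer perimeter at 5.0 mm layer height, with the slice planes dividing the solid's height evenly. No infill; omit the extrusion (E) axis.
Reading the render: the shape is a rectangular box, roughly 10 × 30 mm footprint and 20 mm tall (dimensions read to the nearest mm from the axis ticks). For the g-code, the solid's height is divided into equal slices at the stated Δz and each level perimeter traced with G1 moves after a G0 lift.

; perimeter-only toolpath
G21 ; units = mm
G90 ; absolute positioning
G28 ; home
; layer 1
G0 Z5.0
G0 X0.0 Y0.0
G1 X10.0 Y0.0
G1 X10.0 Y30.0
G1 X0.0 Y30.0
G1 X0.0 Y0.0
; layer 2
G0 Z10.0
G0 X0.0 Y0.0
G1 X10.0 Y0.0
G1 X10.0 Y30.0
G1 X0.0 Y30.0
G1 X0.0 Y0.0
; layer 3
G0 Z15.0
G0 X0.0 Y0.0
G1 X10.0 Y0.0
G1 X10.0 Y30.0
G1 X0.0 Y30.0
G1 X0.0 Y0.0
; layer 4
G0 Z20.0
G0 X0.0 Y0.0
G1 X10.0 Y0.0
G1 X10.0 Y30.0
G1 X0.0 Y30.0
G1 X0.0 Y0.0
M2 ; end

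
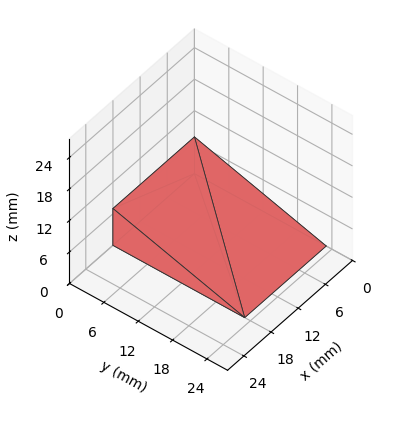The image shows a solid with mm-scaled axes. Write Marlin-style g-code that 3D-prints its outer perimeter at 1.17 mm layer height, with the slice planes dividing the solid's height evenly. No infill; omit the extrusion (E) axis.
Reading the render: the shape is a wedge (ramp): 18 × 23 mm base, rising to 7 mm along the y=0 edge and sloping linearly to z=0 at y=23 (dimensions read to the nearest mm from the axis ticks). For the g-code, the solid's height is divided into equal slices at the stated Δz and each level perimeter traced with G1 moves after a G0 lift.

; perimeter-only toolpath
G21 ; units = mm
G90 ; absolute positioning
G28 ; home
; layer 1
G0 Z1.17
G0 X0.00 Y0.00
G1 X18.00 Y0.00
G1 X18.00 Y19.17
G1 X0.00 Y19.17
G1 X0.00 Y0.00
; layer 2
G0 Z2.33
G0 X0.00 Y0.00
G1 X18.00 Y0.00
G1 X18.00 Y15.33
G1 X0.00 Y15.33
G1 X0.00 Y0.00
; layer 3
G0 Z3.50
G0 X0.00 Y0.00
G1 X18.00 Y0.00
G1 X18.00 Y11.50
G1 X0.00 Y11.50
G1 X0.00 Y0.00
; layer 4
G0 Z4.67
G0 X0.00 Y0.00
G1 X18.00 Y0.00
G1 X18.00 Y7.67
G1 X0.00 Y7.67
G1 X0.00 Y0.00
; layer 5
G0 Z5.83
G0 X0.00 Y0.00
G1 X18.00 Y0.00
G1 X18.00 Y3.83
G1 X0.00 Y3.83
G1 X0.00 Y0.00
M2 ; end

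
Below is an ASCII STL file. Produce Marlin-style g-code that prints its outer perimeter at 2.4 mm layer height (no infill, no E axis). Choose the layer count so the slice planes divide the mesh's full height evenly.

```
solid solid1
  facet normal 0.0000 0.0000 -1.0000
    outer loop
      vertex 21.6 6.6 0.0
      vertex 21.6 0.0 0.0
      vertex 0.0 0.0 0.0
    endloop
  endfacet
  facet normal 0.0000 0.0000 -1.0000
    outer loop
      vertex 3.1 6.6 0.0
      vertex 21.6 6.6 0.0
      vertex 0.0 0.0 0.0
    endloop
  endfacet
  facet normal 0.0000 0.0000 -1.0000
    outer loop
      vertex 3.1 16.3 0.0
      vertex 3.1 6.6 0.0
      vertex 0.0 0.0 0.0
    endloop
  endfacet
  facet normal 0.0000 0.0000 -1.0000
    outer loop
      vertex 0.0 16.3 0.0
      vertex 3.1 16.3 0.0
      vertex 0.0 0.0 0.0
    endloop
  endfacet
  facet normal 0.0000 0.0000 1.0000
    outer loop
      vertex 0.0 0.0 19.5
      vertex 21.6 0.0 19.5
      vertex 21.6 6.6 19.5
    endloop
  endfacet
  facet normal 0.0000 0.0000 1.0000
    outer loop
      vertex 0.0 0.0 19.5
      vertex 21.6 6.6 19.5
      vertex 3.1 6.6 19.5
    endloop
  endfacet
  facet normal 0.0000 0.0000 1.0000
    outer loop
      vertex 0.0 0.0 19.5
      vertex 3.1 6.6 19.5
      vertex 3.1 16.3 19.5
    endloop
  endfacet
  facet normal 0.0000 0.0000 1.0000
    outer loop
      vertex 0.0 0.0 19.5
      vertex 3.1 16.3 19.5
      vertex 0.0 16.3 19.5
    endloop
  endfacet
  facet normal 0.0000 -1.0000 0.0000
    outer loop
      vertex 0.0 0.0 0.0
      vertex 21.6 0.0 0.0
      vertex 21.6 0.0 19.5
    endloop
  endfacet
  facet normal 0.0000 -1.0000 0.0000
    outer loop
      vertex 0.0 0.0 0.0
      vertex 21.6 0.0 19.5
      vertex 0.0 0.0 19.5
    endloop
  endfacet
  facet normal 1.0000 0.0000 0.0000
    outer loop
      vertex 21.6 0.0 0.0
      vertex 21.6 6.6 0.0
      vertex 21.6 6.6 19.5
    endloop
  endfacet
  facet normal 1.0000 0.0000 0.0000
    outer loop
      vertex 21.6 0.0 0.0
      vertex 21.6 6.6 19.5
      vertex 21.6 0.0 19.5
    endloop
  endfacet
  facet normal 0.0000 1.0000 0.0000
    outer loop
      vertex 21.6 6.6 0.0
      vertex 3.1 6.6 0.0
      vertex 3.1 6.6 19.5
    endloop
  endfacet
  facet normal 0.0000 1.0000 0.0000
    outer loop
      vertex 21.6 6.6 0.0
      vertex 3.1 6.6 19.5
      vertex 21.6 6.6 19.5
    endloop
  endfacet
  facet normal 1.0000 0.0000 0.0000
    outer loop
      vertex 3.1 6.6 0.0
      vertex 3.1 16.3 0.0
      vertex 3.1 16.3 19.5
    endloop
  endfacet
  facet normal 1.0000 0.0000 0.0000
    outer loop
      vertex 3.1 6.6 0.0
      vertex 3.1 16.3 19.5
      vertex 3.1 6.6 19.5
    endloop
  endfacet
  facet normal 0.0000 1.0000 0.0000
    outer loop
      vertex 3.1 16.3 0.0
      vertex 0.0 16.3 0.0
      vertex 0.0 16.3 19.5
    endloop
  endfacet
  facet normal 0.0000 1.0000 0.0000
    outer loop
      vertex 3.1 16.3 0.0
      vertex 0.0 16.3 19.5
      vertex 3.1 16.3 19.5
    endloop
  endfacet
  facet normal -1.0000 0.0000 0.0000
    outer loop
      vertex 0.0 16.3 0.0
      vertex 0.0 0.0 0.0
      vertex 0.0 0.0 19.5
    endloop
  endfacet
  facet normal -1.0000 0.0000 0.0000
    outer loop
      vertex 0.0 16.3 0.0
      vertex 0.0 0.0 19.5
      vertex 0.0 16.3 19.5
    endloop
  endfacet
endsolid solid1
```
; perimeter-only toolpath
G21 ; units = mm
G90 ; absolute positioning
G28 ; home
; layer 1
G0 Z2.4
G0 X0.0 Y0.0
G1 X21.6 Y0.0
G1 X21.6 Y6.6
G1 X3.1 Y6.6
G1 X3.1 Y16.3
G1 X0.0 Y16.3
G1 X0.0 Y0.0
; layer 2
G0 Z4.9
G0 X0.0 Y0.0
G1 X21.6 Y0.0
G1 X21.6 Y6.6
G1 X3.1 Y6.6
G1 X3.1 Y16.3
G1 X0.0 Y16.3
G1 X0.0 Y0.0
; layer 3
G0 Z7.3
G0 X0.0 Y0.0
G1 X21.6 Y0.0
G1 X21.6 Y6.6
G1 X3.1 Y6.6
G1 X3.1 Y16.3
G1 X0.0 Y16.3
G1 X0.0 Y0.0
; layer 4
G0 Z9.8
G0 X0.0 Y0.0
G1 X21.6 Y0.0
G1 X21.6 Y6.6
G1 X3.1 Y6.6
G1 X3.1 Y16.3
G1 X0.0 Y16.3
G1 X0.0 Y0.0
; layer 5
G0 Z12.2
G0 X0.0 Y0.0
G1 X21.6 Y0.0
G1 X21.6 Y6.6
G1 X3.1 Y6.6
G1 X3.1 Y16.3
G1 X0.0 Y16.3
G1 X0.0 Y0.0
; layer 6
G0 Z14.6
G0 X0.0 Y0.0
G1 X21.6 Y0.0
G1 X21.6 Y6.6
G1 X3.1 Y6.6
G1 X3.1 Y16.3
G1 X0.0 Y16.3
G1 X0.0 Y0.0
; layer 7
G0 Z17.1
G0 X0.0 Y0.0
G1 X21.6 Y0.0
G1 X21.6 Y6.6
G1 X3.1 Y6.6
G1 X3.1 Y16.3
G1 X0.0 Y16.3
G1 X0.0 Y0.0
; layer 8
G0 Z19.5
G0 X0.0 Y0.0
G1 X21.6 Y0.0
G1 X21.6 Y6.6
G1 X3.1 Y6.6
G1 X3.1 Y16.3
G1 X0.0 Y16.3
G1 X0.0 Y0.0
M2 ; end

The solid is an L-shaped prism: outer 21.6 × 16.3 mm, arm thicknesses ≈ 6.6 mm (horizontal) and 3.1 mm (vertical), extruded 19.5 mm in z. Slicing at Δz = 2.4 mm — 8 equal slices spanning the solid's height, so layer i sits at z = i·h/8 — gives 8 non-empty perimeters. Each is a 6-segment closed polygon; G0 lifts to the layer z and rapids to the start vertex, then G1 traces the edges.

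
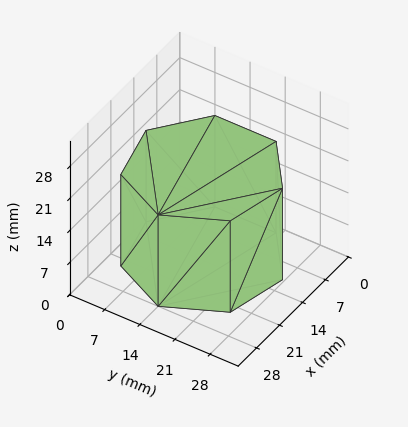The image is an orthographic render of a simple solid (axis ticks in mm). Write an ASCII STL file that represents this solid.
Reading the render: the shape is a regular 7-sided prism (a cylinder approximated with 7 flat sides), circumscribed radius ≈ 14 mm, height ≈ 20 mm (dimensions read to the nearest mm from the axis ticks). For the STL, each face is triangulated and given an outward normal.

solid part
  facet normal 0.0000 0.0000 -1.0000
    outer loop
      vertex 10.9 27.6 0.0
      vertex 22.7 24.9 0.0
      vertex 28.0 14.0 0.0
    endloop
  endfacet
  facet normal 0.0000 0.0000 -1.0000
    outer loop
      vertex 1.4 20.1 0.0
      vertex 10.9 27.6 0.0
      vertex 28.0 14.0 0.0
    endloop
  endfacet
  facet normal 0.0000 0.0000 -1.0000
    outer loop
      vertex 1.4 7.9 0.0
      vertex 1.4 20.1 0.0
      vertex 28.0 14.0 0.0
    endloop
  endfacet
  facet normal 0.0000 0.0000 -1.0000
    outer loop
      vertex 10.9 0.4 0.0
      vertex 1.4 7.9 0.0
      vertex 28.0 14.0 0.0
    endloop
  endfacet
  facet normal 0.0000 0.0000 -1.0000
    outer loop
      vertex 22.7 3.1 0.0
      vertex 10.9 0.4 0.0
      vertex 28.0 14.0 0.0
    endloop
  endfacet
  facet normal 0.0000 0.0000 1.0000
    outer loop
      vertex 28.0 14.0 20.0
      vertex 22.7 24.9 20.0
      vertex 10.9 27.6 20.0
    endloop
  endfacet
  facet normal 0.0000 0.0000 1.0000
    outer loop
      vertex 28.0 14.0 20.0
      vertex 10.9 27.6 20.0
      vertex 1.4 20.1 20.0
    endloop
  endfacet
  facet normal 0.0000 0.0000 1.0000
    outer loop
      vertex 28.0 14.0 20.0
      vertex 1.4 20.1 20.0
      vertex 1.4 7.9 20.0
    endloop
  endfacet
  facet normal 0.0000 0.0000 1.0000
    outer loop
      vertex 28.0 14.0 20.0
      vertex 1.4 7.9 20.0
      vertex 10.9 0.4 20.0
    endloop
  endfacet
  facet normal 0.0000 0.0000 1.0000
    outer loop
      vertex 28.0 14.0 20.0
      vertex 10.9 0.4 20.0
      vertex 22.7 3.1 20.0
    endloop
  endfacet
  facet normal 0.8993 0.4373 0.0000
    outer loop
      vertex 28.0 14.0 0.0
      vertex 22.7 24.9 0.0
      vertex 22.7 24.9 20.0
    endloop
  endfacet
  facet normal 0.8993 0.4373 0.0000
    outer loop
      vertex 28.0 14.0 0.0
      vertex 22.7 24.9 20.0
      vertex 28.0 14.0 20.0
    endloop
  endfacet
  facet normal 0.2230 0.9748 0.0000
    outer loop
      vertex 22.7 24.9 0.0
      vertex 10.9 27.6 0.0
      vertex 10.9 27.6 20.0
    endloop
  endfacet
  facet normal 0.2230 0.9748 0.0000
    outer loop
      vertex 22.7 24.9 0.0
      vertex 10.9 27.6 20.0
      vertex 22.7 24.9 20.0
    endloop
  endfacet
  facet normal -0.6196 0.7849 0.0000
    outer loop
      vertex 10.9 27.6 0.0
      vertex 1.4 20.1 0.0
      vertex 1.4 20.1 20.0
    endloop
  endfacet
  facet normal -0.6196 0.7849 0.0000
    outer loop
      vertex 10.9 27.6 0.0
      vertex 1.4 20.1 20.0
      vertex 10.9 27.6 20.0
    endloop
  endfacet
  facet normal -1.0000 0.0000 0.0000
    outer loop
      vertex 1.4 20.1 0.0
      vertex 1.4 7.9 0.0
      vertex 1.4 7.9 20.0
    endloop
  endfacet
  facet normal -1.0000 0.0000 0.0000
    outer loop
      vertex 1.4 20.1 0.0
      vertex 1.4 7.9 20.0
      vertex 1.4 20.1 20.0
    endloop
  endfacet
  facet normal -0.6196 -0.7849 0.0000
    outer loop
      vertex 1.4 7.9 0.0
      vertex 10.9 0.4 0.0
      vertex 10.9 0.4 20.0
    endloop
  endfacet
  facet normal -0.6196 -0.7849 0.0000
    outer loop
      vertex 1.4 7.9 0.0
      vertex 10.9 0.4 20.0
      vertex 1.4 7.9 20.0
    endloop
  endfacet
  facet normal 0.2230 -0.9748 0.0000
    outer loop
      vertex 10.9 0.4 0.0
      vertex 22.7 3.1 0.0
      vertex 22.7 3.1 20.0
    endloop
  endfacet
  facet normal 0.2230 -0.9748 0.0000
    outer loop
      vertex 10.9 0.4 0.0
      vertex 22.7 3.1 20.0
      vertex 10.9 0.4 20.0
    endloop
  endfacet
  facet normal 0.8993 -0.4373 0.0000
    outer loop
      vertex 22.7 3.1 0.0
      vertex 28.0 14.0 0.0
      vertex 28.0 14.0 20.0
    endloop
  endfacet
  facet normal 0.8993 -0.4373 0.0000
    outer loop
      vertex 22.7 3.1 0.0
      vertex 28.0 14.0 20.0
      vertex 22.7 3.1 20.0
    endloop
  endfacet
endsolid part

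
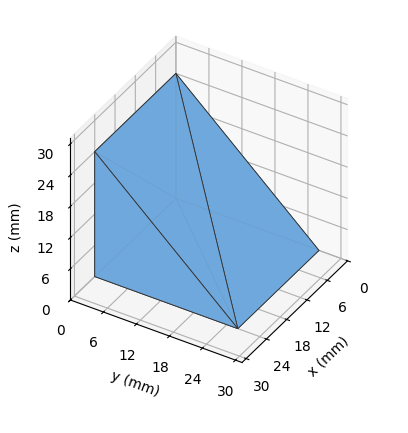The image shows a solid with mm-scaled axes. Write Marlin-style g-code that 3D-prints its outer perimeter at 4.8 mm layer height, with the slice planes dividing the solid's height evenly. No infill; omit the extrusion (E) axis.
Reading the render: the shape is a wedge (ramp): 24 × 26 mm base, rising to 24 mm along the y=0 edge and sloping linearly to z=0 at y=26 (dimensions read to the nearest mm from the axis ticks). For the g-code, the solid's height is divided into equal slices at the stated Δz and each level perimeter traced with G1 moves after a G0 lift.

; perimeter-only toolpath
G21 ; units = mm
G90 ; absolute positioning
G28 ; home
; layer 1
G0 Z4.8
G0 X0.0 Y0.0
G1 X24.0 Y0.0
G1 X24.0 Y20.8
G1 X0.0 Y20.8
G1 X0.0 Y0.0
; layer 2
G0 Z9.6
G0 X0.0 Y0.0
G1 X24.0 Y0.0
G1 X24.0 Y15.6
G1 X0.0 Y15.6
G1 X0.0 Y0.0
; layer 3
G0 Z14.4
G0 X0.0 Y0.0
G1 X24.0 Y0.0
G1 X24.0 Y10.4
G1 X0.0 Y10.4
G1 X0.0 Y0.0
; layer 4
G0 Z19.2
G0 X0.0 Y0.0
G1 X24.0 Y0.0
G1 X24.0 Y5.2
G1 X0.0 Y5.2
G1 X0.0 Y0.0
M2 ; end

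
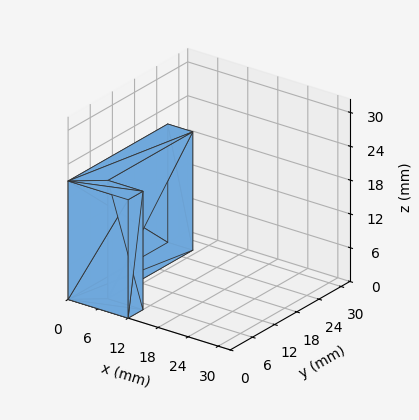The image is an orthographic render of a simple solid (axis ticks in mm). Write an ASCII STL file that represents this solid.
Reading the render: the shape is an L-shaped prism: outer 12 × 27 mm, arm thicknesses ≈ 4 mm (horizontal) and 5 mm (vertical), extruded 21 mm in z (dimensions read to the nearest mm from the axis ticks). For the STL, each face is triangulated and given an outward normal.

solid part
  facet normal 0.0000 0.0000 -1.0000
    outer loop
      vertex 12.000 4.000 0.000
      vertex 12.000 0.000 0.000
      vertex 0.000 0.000 0.000
    endloop
  endfacet
  facet normal 0.0000 0.0000 -1.0000
    outer loop
      vertex 5.000 4.000 0.000
      vertex 12.000 4.000 0.000
      vertex 0.000 0.000 0.000
    endloop
  endfacet
  facet normal 0.0000 0.0000 -1.0000
    outer loop
      vertex 5.000 27.000 0.000
      vertex 5.000 4.000 0.000
      vertex 0.000 0.000 0.000
    endloop
  endfacet
  facet normal 0.0000 0.0000 -1.0000
    outer loop
      vertex 0.000 27.000 0.000
      vertex 5.000 27.000 0.000
      vertex 0.000 0.000 0.000
    endloop
  endfacet
  facet normal 0.0000 0.0000 1.0000
    outer loop
      vertex 0.000 0.000 21.000
      vertex 12.000 0.000 21.000
      vertex 12.000 4.000 21.000
    endloop
  endfacet
  facet normal 0.0000 0.0000 1.0000
    outer loop
      vertex 0.000 0.000 21.000
      vertex 12.000 4.000 21.000
      vertex 5.000 4.000 21.000
    endloop
  endfacet
  facet normal 0.0000 0.0000 1.0000
    outer loop
      vertex 0.000 0.000 21.000
      vertex 5.000 4.000 21.000
      vertex 5.000 27.000 21.000
    endloop
  endfacet
  facet normal 0.0000 0.0000 1.0000
    outer loop
      vertex 0.000 0.000 21.000
      vertex 5.000 27.000 21.000
      vertex 0.000 27.000 21.000
    endloop
  endfacet
  facet normal 0.0000 -1.0000 0.0000
    outer loop
      vertex 0.000 0.000 0.000
      vertex 12.000 0.000 0.000
      vertex 12.000 0.000 21.000
    endloop
  endfacet
  facet normal 0.0000 -1.0000 0.0000
    outer loop
      vertex 0.000 0.000 0.000
      vertex 12.000 0.000 21.000
      vertex 0.000 0.000 21.000
    endloop
  endfacet
  facet normal 1.0000 0.0000 0.0000
    outer loop
      vertex 12.000 0.000 0.000
      vertex 12.000 4.000 0.000
      vertex 12.000 4.000 21.000
    endloop
  endfacet
  facet normal 1.0000 0.0000 0.0000
    outer loop
      vertex 12.000 0.000 0.000
      vertex 12.000 4.000 21.000
      vertex 12.000 0.000 21.000
    endloop
  endfacet
  facet normal 0.0000 1.0000 0.0000
    outer loop
      vertex 12.000 4.000 0.000
      vertex 5.000 4.000 0.000
      vertex 5.000 4.000 21.000
    endloop
  endfacet
  facet normal 0.0000 1.0000 0.0000
    outer loop
      vertex 12.000 4.000 0.000
      vertex 5.000 4.000 21.000
      vertex 12.000 4.000 21.000
    endloop
  endfacet
  facet normal 1.0000 0.0000 0.0000
    outer loop
      vertex 5.000 4.000 0.000
      vertex 5.000 27.000 0.000
      vertex 5.000 27.000 21.000
    endloop
  endfacet
  facet normal 1.0000 0.0000 0.0000
    outer loop
      vertex 5.000 4.000 0.000
      vertex 5.000 27.000 21.000
      vertex 5.000 4.000 21.000
    endloop
  endfacet
  facet normal 0.0000 1.0000 0.0000
    outer loop
      vertex 5.000 27.000 0.000
      vertex 0.000 27.000 0.000
      vertex 0.000 27.000 21.000
    endloop
  endfacet
  facet normal 0.0000 1.0000 0.0000
    outer loop
      vertex 5.000 27.000 0.000
      vertex 0.000 27.000 21.000
      vertex 5.000 27.000 21.000
    endloop
  endfacet
  facet normal -1.0000 0.0000 0.0000
    outer loop
      vertex 0.000 27.000 0.000
      vertex 0.000 0.000 0.000
      vertex 0.000 0.000 21.000
    endloop
  endfacet
  facet normal -1.0000 0.0000 0.0000
    outer loop
      vertex 0.000 27.000 0.000
      vertex 0.000 0.000 21.000
      vertex 0.000 27.000 21.000
    endloop
  endfacet
endsolid part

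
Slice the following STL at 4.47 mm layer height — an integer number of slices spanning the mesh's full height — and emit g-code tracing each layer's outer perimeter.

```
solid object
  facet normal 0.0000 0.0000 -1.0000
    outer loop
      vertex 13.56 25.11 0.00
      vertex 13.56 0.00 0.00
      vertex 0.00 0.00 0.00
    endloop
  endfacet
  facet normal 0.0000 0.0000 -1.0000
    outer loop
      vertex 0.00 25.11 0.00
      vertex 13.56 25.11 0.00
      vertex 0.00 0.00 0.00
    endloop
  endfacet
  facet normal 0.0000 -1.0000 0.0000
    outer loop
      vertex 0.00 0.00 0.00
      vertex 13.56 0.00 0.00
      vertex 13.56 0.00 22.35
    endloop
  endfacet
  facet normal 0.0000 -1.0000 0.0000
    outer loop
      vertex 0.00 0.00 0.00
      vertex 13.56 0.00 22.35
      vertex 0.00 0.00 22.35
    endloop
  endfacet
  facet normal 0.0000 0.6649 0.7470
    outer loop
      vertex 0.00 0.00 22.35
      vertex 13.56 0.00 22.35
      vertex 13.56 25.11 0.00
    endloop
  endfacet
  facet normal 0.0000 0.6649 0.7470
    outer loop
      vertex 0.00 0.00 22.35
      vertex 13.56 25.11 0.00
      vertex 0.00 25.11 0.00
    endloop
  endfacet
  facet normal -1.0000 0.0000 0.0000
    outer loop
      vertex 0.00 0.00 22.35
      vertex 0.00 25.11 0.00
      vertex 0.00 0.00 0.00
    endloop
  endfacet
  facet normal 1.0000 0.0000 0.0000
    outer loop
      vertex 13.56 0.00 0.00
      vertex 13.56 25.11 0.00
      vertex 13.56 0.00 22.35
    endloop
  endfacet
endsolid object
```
; perimeter-only toolpath
G21 ; units = mm
G90 ; absolute positioning
G28 ; home
; layer 1
G0 Z4.47
G0 X0.00 Y0.00
G1 X13.56 Y0.00
G1 X13.56 Y20.09
G1 X0.00 Y20.09
G1 X0.00 Y0.00
; layer 2
G0 Z8.94
G0 X0.00 Y0.00
G1 X13.56 Y0.00
G1 X13.56 Y15.07
G1 X0.00 Y15.07
G1 X0.00 Y0.00
; layer 3
G0 Z13.41
G0 X0.00 Y0.00
G1 X13.56 Y0.00
G1 X13.56 Y10.04
G1 X0.00 Y10.04
G1 X0.00 Y0.00
; layer 4
G0 Z17.88
G0 X0.00 Y0.00
G1 X13.56 Y0.00
G1 X13.56 Y5.02
G1 X0.00 Y5.02
G1 X0.00 Y0.00
M2 ; end

The solid is a wedge (ramp): 13.6 × 25.1 mm base, rising to 22.4 mm along the y=0 edge and sloping linearly to z=0 at y=25.1. Slicing at Δz = 4.47 mm — 5 equal slices spanning the solid's height, so layer i sits at z = i·h/5 — gives 4 non-empty perimeters. Each is a 4-segment closed polygon; G0 lifts to the layer z and rapids to the start vertex, then G1 traces the edges. The cross-section shrinks linearly with z (the slice at the apex is degenerate and omitted).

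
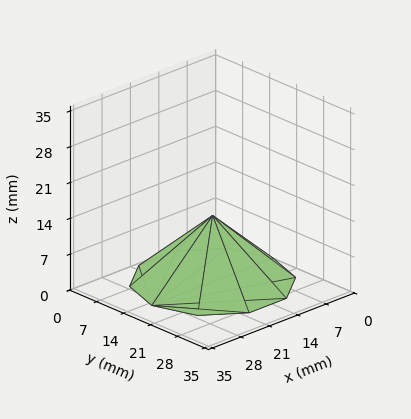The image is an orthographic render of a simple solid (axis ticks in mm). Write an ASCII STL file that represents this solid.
Reading the render: the shape is a regular 10-sided pyramid, base circumscribed radius ≈ 15 mm, apex at z ≈ 13 mm (dimensions read to the nearest mm from the axis ticks). For the STL, each face is triangulated and given an outward normal.

solid part
  facet normal 0.0000 0.0000 -1.0000
    outer loop
      vertex 19.6 29.3 0.0
      vertex 27.1 23.8 0.0
      vertex 30.0 15.0 0.0
    endloop
  endfacet
  facet normal 0.0000 0.0000 -1.0000
    outer loop
      vertex 10.4 29.3 0.0
      vertex 19.6 29.3 0.0
      vertex 30.0 15.0 0.0
    endloop
  endfacet
  facet normal 0.0000 0.0000 -1.0000
    outer loop
      vertex 2.9 23.8 0.0
      vertex 10.4 29.3 0.0
      vertex 30.0 15.0 0.0
    endloop
  endfacet
  facet normal 0.0000 0.0000 -1.0000
    outer loop
      vertex 0.0 15.0 0.0
      vertex 2.9 23.8 0.0
      vertex 30.0 15.0 0.0
    endloop
  endfacet
  facet normal 0.0000 0.0000 -1.0000
    outer loop
      vertex 2.9 6.2 0.0
      vertex 0.0 15.0 0.0
      vertex 30.0 15.0 0.0
    endloop
  endfacet
  facet normal 0.0000 0.0000 -1.0000
    outer loop
      vertex 10.4 0.7 0.0
      vertex 2.9 6.2 0.0
      vertex 30.0 15.0 0.0
    endloop
  endfacet
  facet normal 0.0000 0.0000 -1.0000
    outer loop
      vertex 19.6 0.7 0.0
      vertex 10.4 0.7 0.0
      vertex 30.0 15.0 0.0
    endloop
  endfacet
  facet normal 0.0000 0.0000 -1.0000
    outer loop
      vertex 27.1 6.2 0.0
      vertex 19.6 0.7 0.0
      vertex 30.0 15.0 0.0
    endloop
  endfacet
  facet normal 0.6402 0.2110 0.7387
    outer loop
      vertex 30.0 15.0 0.0
      vertex 27.1 23.8 0.0
      vertex 15.0 15.0 13.0
    endloop
  endfacet
  facet normal 0.3985 0.5434 0.7388
    outer loop
      vertex 27.1 23.8 0.0
      vertex 19.6 29.3 0.0
      vertex 15.0 15.0 13.0
    endloop
  endfacet
  facet normal 0.0000 0.6727 0.7399
    outer loop
      vertex 19.6 29.3 0.0
      vertex 10.4 29.3 0.0
      vertex 15.0 15.0 13.0
    endloop
  endfacet
  facet normal -0.3985 0.5434 0.7388
    outer loop
      vertex 10.4 29.3 0.0
      vertex 2.9 23.8 0.0
      vertex 15.0 15.0 13.0
    endloop
  endfacet
  facet normal -0.6402 0.2110 0.7387
    outer loop
      vertex 2.9 23.8 0.0
      vertex 0.0 15.0 0.0
      vertex 15.0 15.0 13.0
    endloop
  endfacet
  facet normal -0.6402 -0.2110 0.7387
    outer loop
      vertex 0.0 15.0 0.0
      vertex 2.9 6.2 0.0
      vertex 15.0 15.0 13.0
    endloop
  endfacet
  facet normal -0.3985 -0.5434 0.7388
    outer loop
      vertex 2.9 6.2 0.0
      vertex 10.4 0.7 0.0
      vertex 15.0 15.0 13.0
    endloop
  endfacet
  facet normal 0.0000 -0.6727 0.7399
    outer loop
      vertex 10.4 0.7 0.0
      vertex 19.6 0.7 0.0
      vertex 15.0 15.0 13.0
    endloop
  endfacet
  facet normal 0.3985 -0.5434 0.7388
    outer loop
      vertex 19.6 0.7 0.0
      vertex 27.1 6.2 0.0
      vertex 15.0 15.0 13.0
    endloop
  endfacet
  facet normal 0.6402 -0.2110 0.7387
    outer loop
      vertex 27.1 6.2 0.0
      vertex 30.0 15.0 0.0
      vertex 15.0 15.0 13.0
    endloop
  endfacet
endsolid part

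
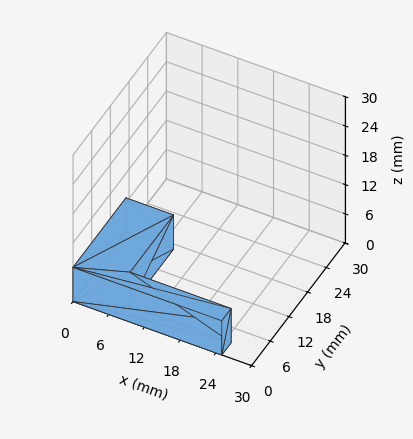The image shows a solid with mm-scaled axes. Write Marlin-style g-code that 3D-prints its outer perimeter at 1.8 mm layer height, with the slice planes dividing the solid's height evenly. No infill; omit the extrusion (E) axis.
Reading the render: the shape is an L-shaped prism: outer 25 × 17 mm, arm thicknesses ≈ 3 mm (horizontal) and 8 mm (vertical), extruded 7 mm in z (dimensions read to the nearest mm from the axis ticks). For the g-code, the solid's height is divided into equal slices at the stated Δz and each level perimeter traced with G1 moves after a G0 lift.

; perimeter-only toolpath
G21 ; units = mm
G90 ; absolute positioning
G28 ; home
; layer 1
G0 Z1.8
G0 X0.0 Y0.0
G1 X25.0 Y0.0
G1 X25.0 Y3.0
G1 X8.0 Y3.0
G1 X8.0 Y17.0
G1 X0.0 Y17.0
G1 X0.0 Y0.0
; layer 2
G0 Z3.5
G0 X0.0 Y0.0
G1 X25.0 Y0.0
G1 X25.0 Y3.0
G1 X8.0 Y3.0
G1 X8.0 Y17.0
G1 X0.0 Y17.0
G1 X0.0 Y0.0
; layer 3
G0 Z5.2
G0 X0.0 Y0.0
G1 X25.0 Y0.0
G1 X25.0 Y3.0
G1 X8.0 Y3.0
G1 X8.0 Y17.0
G1 X0.0 Y17.0
G1 X0.0 Y0.0
; layer 4
G0 Z7.0
G0 X0.0 Y0.0
G1 X25.0 Y0.0
G1 X25.0 Y3.0
G1 X8.0 Y3.0
G1 X8.0 Y17.0
G1 X0.0 Y17.0
G1 X0.0 Y0.0
M2 ; end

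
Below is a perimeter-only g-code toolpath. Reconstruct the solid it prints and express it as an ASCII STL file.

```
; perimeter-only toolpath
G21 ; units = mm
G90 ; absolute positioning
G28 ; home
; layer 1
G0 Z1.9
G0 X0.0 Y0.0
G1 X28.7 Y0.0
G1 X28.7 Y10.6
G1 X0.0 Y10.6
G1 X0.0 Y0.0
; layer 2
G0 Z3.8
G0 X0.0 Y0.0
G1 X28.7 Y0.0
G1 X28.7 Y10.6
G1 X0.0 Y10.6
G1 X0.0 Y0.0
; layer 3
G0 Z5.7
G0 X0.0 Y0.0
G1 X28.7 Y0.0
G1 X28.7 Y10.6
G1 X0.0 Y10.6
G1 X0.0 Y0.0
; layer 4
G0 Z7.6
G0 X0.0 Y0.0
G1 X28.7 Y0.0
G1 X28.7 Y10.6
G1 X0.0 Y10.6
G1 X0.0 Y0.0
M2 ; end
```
solid part
  facet normal 0.0000 0.0000 -1.0000
    outer loop
      vertex 28.7 10.6 0.0
      vertex 28.7 0.0 0.0
      vertex 0.0 0.0 0.0
    endloop
  endfacet
  facet normal 0.0000 0.0000 -1.0000
    outer loop
      vertex 0.0 10.6 0.0
      vertex 28.7 10.6 0.0
      vertex 0.0 0.0 0.0
    endloop
  endfacet
  facet normal 0.0000 0.0000 1.0000
    outer loop
      vertex 0.0 0.0 7.6
      vertex 28.7 0.0 7.6
      vertex 28.7 10.6 7.6
    endloop
  endfacet
  facet normal 0.0000 0.0000 1.0000
    outer loop
      vertex 0.0 0.0 7.6
      vertex 28.7 10.6 7.6
      vertex 0.0 10.6 7.6
    endloop
  endfacet
  facet normal 0.0000 -1.0000 0.0000
    outer loop
      vertex 0.0 0.0 0.0
      vertex 28.7 0.0 0.0
      vertex 28.7 0.0 7.6
    endloop
  endfacet
  facet normal 0.0000 -1.0000 0.0000
    outer loop
      vertex 0.0 0.0 0.0
      vertex 28.7 0.0 7.6
      vertex 0.0 0.0 7.6
    endloop
  endfacet
  facet normal 0.0000 1.0000 0.0000
    outer loop
      vertex 28.7 10.6 7.6
      vertex 28.7 10.6 0.0
      vertex 0.0 10.6 0.0
    endloop
  endfacet
  facet normal 0.0000 1.0000 0.0000
    outer loop
      vertex 0.0 10.6 7.6
      vertex 28.7 10.6 7.6
      vertex 0.0 10.6 0.0
    endloop
  endfacet
  facet normal -1.0000 0.0000 0.0000
    outer loop
      vertex 0.0 10.6 7.6
      vertex 0.0 10.6 0.0
      vertex 0.0 0.0 0.0
    endloop
  endfacet
  facet normal -1.0000 0.0000 0.0000
    outer loop
      vertex 0.0 0.0 7.6
      vertex 0.0 10.6 7.6
      vertex 0.0 0.0 0.0
    endloop
  endfacet
  facet normal 1.0000 0.0000 0.0000
    outer loop
      vertex 28.7 0.0 0.0
      vertex 28.7 10.6 0.0
      vertex 28.7 10.6 7.6
    endloop
  endfacet
  facet normal 1.0000 0.0000 0.0000
    outer loop
      vertex 28.7 0.0 0.0
      vertex 28.7 10.6 7.6
      vertex 28.7 0.0 7.6
    endloop
  endfacet
endsolid part

The G0 Z moves step by Δz≈1.9 mm. Every layer's G1 loop is the same polygon, so the solid is a straight extrusion of it from z=0 to z≈7.6. Closing with flat bottom and top caps and triangulating gives 12 facets — a rectangular box, roughly 28.7 × 10.6 mm footprint and 7.6 mm tall.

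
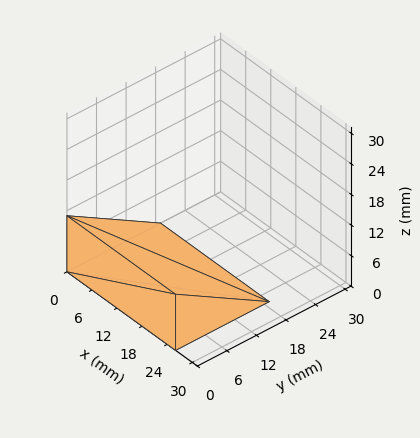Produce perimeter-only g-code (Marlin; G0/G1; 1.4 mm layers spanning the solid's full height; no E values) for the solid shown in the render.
Reading the render: the shape is a wedge (ramp): 26 × 19 mm base, rising to 11 mm along the y=0 edge and sloping linearly to z=0 at y=19 (dimensions read to the nearest mm from the axis ticks). For the g-code, the solid's height is divided into equal slices at the stated Δz and each level perimeter traced with G1 moves after a G0 lift.

; perimeter-only toolpath
G21 ; units = mm
G90 ; absolute positioning
G28 ; home
; layer 1
G0 Z1.4
G0 X0.0 Y0.0
G1 X26.0 Y0.0
G1 X26.0 Y16.6
G1 X0.0 Y16.6
G1 X0.0 Y0.0
; layer 2
G0 Z2.8
G0 X0.0 Y0.0
G1 X26.0 Y0.0
G1 X26.0 Y14.2
G1 X0.0 Y14.2
G1 X0.0 Y0.0
; layer 3
G0 Z4.1
G0 X0.0 Y0.0
G1 X26.0 Y0.0
G1 X26.0 Y11.9
G1 X0.0 Y11.9
G1 X0.0 Y0.0
; layer 4
G0 Z5.5
G0 X0.0 Y0.0
G1 X26.0 Y0.0
G1 X26.0 Y9.5
G1 X0.0 Y9.5
G1 X0.0 Y0.0
; layer 5
G0 Z6.9
G0 X0.0 Y0.0
G1 X26.0 Y0.0
G1 X26.0 Y7.1
G1 X0.0 Y7.1
G1 X0.0 Y0.0
; layer 6
G0 Z8.2
G0 X0.0 Y0.0
G1 X26.0 Y0.0
G1 X26.0 Y4.8
G1 X0.0 Y4.8
G1 X0.0 Y0.0
; layer 7
G0 Z9.6
G0 X0.0 Y0.0
G1 X26.0 Y0.0
G1 X26.0 Y2.4
G1 X0.0 Y2.4
G1 X0.0 Y0.0
M2 ; end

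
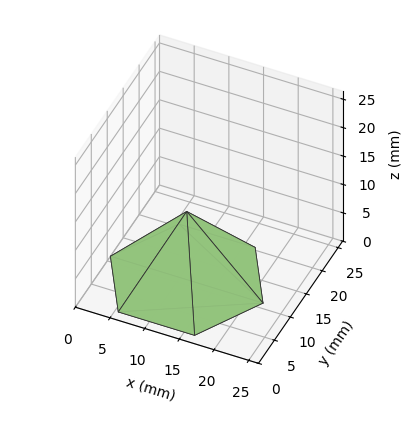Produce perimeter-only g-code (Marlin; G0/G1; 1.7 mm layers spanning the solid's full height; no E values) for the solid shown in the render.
Reading the render: the shape is a regular 6-sided pyramid, base circumscribed radius ≈ 11 mm, apex at z ≈ 12 mm (dimensions read to the nearest mm from the axis ticks). For the g-code, the solid's height is divided into equal slices at the stated Δz and each level perimeter traced with G1 moves after a G0 lift.

; perimeter-only toolpath
G21 ; units = mm
G90 ; absolute positioning
G28 ; home
; layer 1
G0 Z1.7
G0 X20.4 Y11.0
G1 X15.7 Y19.1
G1 X6.3 Y19.1
G1 X1.6 Y11.0
G1 X6.3 Y2.9
G1 X15.7 Y2.9
G1 X20.4 Y11.0
; layer 2
G0 Z3.4
G0 X18.9 Y11.0
G1 X14.9 Y17.8
G1 X7.1 Y17.8
G1 X3.1 Y11.0
G1 X7.1 Y4.2
G1 X14.9 Y4.2
G1 X18.9 Y11.0
; layer 3
G0 Z5.1
G0 X17.3 Y11.0
G1 X14.1 Y16.4
G1 X7.9 Y16.4
G1 X4.7 Y11.0
G1 X7.9 Y5.6
G1 X14.1 Y5.6
G1 X17.3 Y11.0
; layer 4
G0 Z6.9
G0 X15.7 Y11.0
G1 X13.4 Y15.1
G1 X8.6 Y15.1
G1 X6.3 Y11.0
G1 X8.6 Y6.9
G1 X13.4 Y6.9
G1 X15.7 Y11.0
; layer 5
G0 Z8.6
G0 X14.1 Y11.0
G1 X12.6 Y13.7
G1 X9.4 Y13.7
G1 X7.9 Y11.0
G1 X9.4 Y8.3
G1 X12.6 Y8.3
G1 X14.1 Y11.0
; layer 6
G0 Z10.3
G0 X12.6 Y11.0
G1 X11.8 Y12.4
G1 X10.2 Y12.4
G1 X9.4 Y11.0
G1 X10.2 Y9.6
G1 X11.8 Y9.6
G1 X12.6 Y11.0
M2 ; end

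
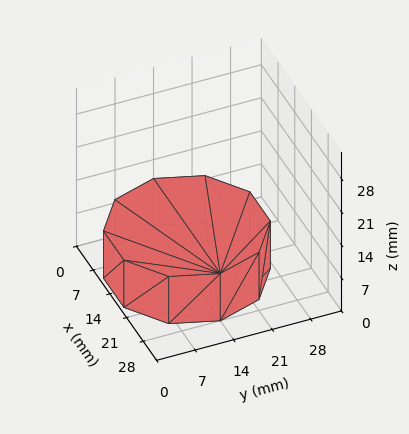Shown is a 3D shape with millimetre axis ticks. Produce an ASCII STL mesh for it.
Reading the render: the shape is a regular 10-sided prism (a cylinder approximated with 10 flat sides), circumscribed radius ≈ 14 mm, height ≈ 10 mm (dimensions read to the nearest mm from the axis ticks). For the STL, each face is triangulated and given an outward normal.

solid part
  facet normal 0.0000 0.0000 -1.0000
    outer loop
      vertex 18.3 27.3 0.0
      vertex 25.3 22.2 0.0
      vertex 28.0 14.0 0.0
    endloop
  endfacet
  facet normal 0.0000 0.0000 -1.0000
    outer loop
      vertex 9.7 27.3 0.0
      vertex 18.3 27.3 0.0
      vertex 28.0 14.0 0.0
    endloop
  endfacet
  facet normal 0.0000 0.0000 -1.0000
    outer loop
      vertex 2.7 22.2 0.0
      vertex 9.7 27.3 0.0
      vertex 28.0 14.0 0.0
    endloop
  endfacet
  facet normal 0.0000 0.0000 -1.0000
    outer loop
      vertex 0.0 14.0 0.0
      vertex 2.7 22.2 0.0
      vertex 28.0 14.0 0.0
    endloop
  endfacet
  facet normal 0.0000 0.0000 -1.0000
    outer loop
      vertex 2.7 5.8 0.0
      vertex 0.0 14.0 0.0
      vertex 28.0 14.0 0.0
    endloop
  endfacet
  facet normal 0.0000 0.0000 -1.0000
    outer loop
      vertex 9.7 0.7 0.0
      vertex 2.7 5.8 0.0
      vertex 28.0 14.0 0.0
    endloop
  endfacet
  facet normal 0.0000 0.0000 -1.0000
    outer loop
      vertex 18.3 0.7 0.0
      vertex 9.7 0.7 0.0
      vertex 28.0 14.0 0.0
    endloop
  endfacet
  facet normal 0.0000 0.0000 -1.0000
    outer loop
      vertex 25.3 5.8 0.0
      vertex 18.3 0.7 0.0
      vertex 28.0 14.0 0.0
    endloop
  endfacet
  facet normal 0.0000 0.0000 1.0000
    outer loop
      vertex 28.0 14.0 10.0
      vertex 25.3 22.2 10.0
      vertex 18.3 27.3 10.0
    endloop
  endfacet
  facet normal 0.0000 0.0000 1.0000
    outer loop
      vertex 28.0 14.0 10.0
      vertex 18.3 27.3 10.0
      vertex 9.7 27.3 10.0
    endloop
  endfacet
  facet normal 0.0000 0.0000 1.0000
    outer loop
      vertex 28.0 14.0 10.0
      vertex 9.7 27.3 10.0
      vertex 2.7 22.2 10.0
    endloop
  endfacet
  facet normal 0.0000 0.0000 1.0000
    outer loop
      vertex 28.0 14.0 10.0
      vertex 2.7 22.2 10.0
      vertex 0.0 14.0 10.0
    endloop
  endfacet
  facet normal 0.0000 0.0000 1.0000
    outer loop
      vertex 28.0 14.0 10.0
      vertex 0.0 14.0 10.0
      vertex 2.7 5.8 10.0
    endloop
  endfacet
  facet normal 0.0000 0.0000 1.0000
    outer loop
      vertex 28.0 14.0 10.0
      vertex 2.7 5.8 10.0
      vertex 9.7 0.7 10.0
    endloop
  endfacet
  facet normal 0.0000 0.0000 1.0000
    outer loop
      vertex 28.0 14.0 10.0
      vertex 9.7 0.7 10.0
      vertex 18.3 0.7 10.0
    endloop
  endfacet
  facet normal 0.0000 0.0000 1.0000
    outer loop
      vertex 28.0 14.0 10.0
      vertex 18.3 0.7 10.0
      vertex 25.3 5.8 10.0
    endloop
  endfacet
  facet normal 0.9498 0.3128 0.0000
    outer loop
      vertex 28.0 14.0 0.0
      vertex 25.3 22.2 0.0
      vertex 25.3 22.2 10.0
    endloop
  endfacet
  facet normal 0.9498 0.3128 0.0000
    outer loop
      vertex 28.0 14.0 0.0
      vertex 25.3 22.2 10.0
      vertex 28.0 14.0 10.0
    endloop
  endfacet
  facet normal 0.5889 0.8082 0.0000
    outer loop
      vertex 25.3 22.2 0.0
      vertex 18.3 27.3 0.0
      vertex 18.3 27.3 10.0
    endloop
  endfacet
  facet normal 0.5889 0.8082 0.0000
    outer loop
      vertex 25.3 22.2 0.0
      vertex 18.3 27.3 10.0
      vertex 25.3 22.2 10.0
    endloop
  endfacet
  facet normal 0.0000 1.0000 0.0000
    outer loop
      vertex 18.3 27.3 0.0
      vertex 9.7 27.3 0.0
      vertex 9.7 27.3 10.0
    endloop
  endfacet
  facet normal 0.0000 1.0000 0.0000
    outer loop
      vertex 18.3 27.3 0.0
      vertex 9.7 27.3 10.0
      vertex 18.3 27.3 10.0
    endloop
  endfacet
  facet normal -0.5889 0.8082 0.0000
    outer loop
      vertex 9.7 27.3 0.0
      vertex 2.7 22.2 0.0
      vertex 2.7 22.2 10.0
    endloop
  endfacet
  facet normal -0.5889 0.8082 0.0000
    outer loop
      vertex 9.7 27.3 0.0
      vertex 2.7 22.2 10.0
      vertex 9.7 27.3 10.0
    endloop
  endfacet
  facet normal -0.9498 0.3128 0.0000
    outer loop
      vertex 2.7 22.2 0.0
      vertex 0.0 14.0 0.0
      vertex 0.0 14.0 10.0
    endloop
  endfacet
  facet normal -0.9498 0.3128 0.0000
    outer loop
      vertex 2.7 22.2 0.0
      vertex 0.0 14.0 10.0
      vertex 2.7 22.2 10.0
    endloop
  endfacet
  facet normal -0.9498 -0.3128 0.0000
    outer loop
      vertex 0.0 14.0 0.0
      vertex 2.7 5.8 0.0
      vertex 2.7 5.8 10.0
    endloop
  endfacet
  facet normal -0.9498 -0.3128 0.0000
    outer loop
      vertex 0.0 14.0 0.0
      vertex 2.7 5.8 10.0
      vertex 0.0 14.0 10.0
    endloop
  endfacet
  facet normal -0.5889 -0.8082 0.0000
    outer loop
      vertex 2.7 5.8 0.0
      vertex 9.7 0.7 0.0
      vertex 9.7 0.7 10.0
    endloop
  endfacet
  facet normal -0.5889 -0.8082 0.0000
    outer loop
      vertex 2.7 5.8 0.0
      vertex 9.7 0.7 10.0
      vertex 2.7 5.8 10.0
    endloop
  endfacet
  facet normal 0.0000 -1.0000 0.0000
    outer loop
      vertex 9.7 0.7 0.0
      vertex 18.3 0.7 0.0
      vertex 18.3 0.7 10.0
    endloop
  endfacet
  facet normal 0.0000 -1.0000 0.0000
    outer loop
      vertex 9.7 0.7 0.0
      vertex 18.3 0.7 10.0
      vertex 9.7 0.7 10.0
    endloop
  endfacet
  facet normal 0.5889 -0.8082 0.0000
    outer loop
      vertex 18.3 0.7 0.0
      vertex 25.3 5.8 0.0
      vertex 25.3 5.8 10.0
    endloop
  endfacet
  facet normal 0.5889 -0.8082 0.0000
    outer loop
      vertex 18.3 0.7 0.0
      vertex 25.3 5.8 10.0
      vertex 18.3 0.7 10.0
    endloop
  endfacet
  facet normal 0.9498 -0.3128 0.0000
    outer loop
      vertex 25.3 5.8 0.0
      vertex 28.0 14.0 0.0
      vertex 28.0 14.0 10.0
    endloop
  endfacet
  facet normal 0.9498 -0.3128 0.0000
    outer loop
      vertex 25.3 5.8 0.0
      vertex 28.0 14.0 10.0
      vertex 25.3 5.8 10.0
    endloop
  endfacet
endsolid part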